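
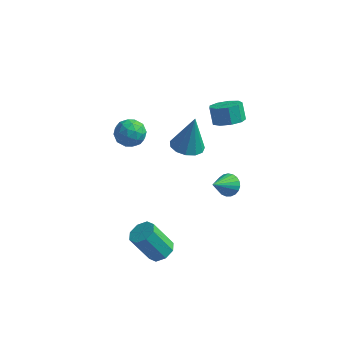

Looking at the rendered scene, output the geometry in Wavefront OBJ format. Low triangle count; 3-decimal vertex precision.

v 1.118 -3.086 -4.8
v 1.609 -2.596 -4.421
v 0.633 -2.885 -2.782
v 0.142 -3.374 -3.16
v 1.131 -2.309 -4.655
v 0.155 -2.598 -3.016
v 0.646 -2.477 -4.974
v -0.331 -2.766 -3.335
v 0.437 -3.001 -5.191
v -0.54 -3.29 -3.551
v 0.627 -3.575 -5.178
v -0.349 -3.864 -3.539
v 1.105 -3.862 -4.944
v 0.129 -4.151 -3.305
v 1.591 -3.694 -4.625
v 0.614 -3.983 -2.986
v 1.8 -3.17 -4.409
v 0.823 -3.459 -2.769
v 0.92 1.412 0.019
v 1.847 1.229 -0.079
v 1.22 1.808 2.121
v 1.787 1.753 -0.169
v 1.451 2.169 -0.199
v 0.947 2.345 -0.16
v 0.434 2.224 -0.065
v 0.076 1.846 0.058
v -0.014 1.33 0.168
v 0.192 0.84 0.23
v 0.63 0.532 0.226
v 1.159 0.503 0.156
v 1.613 0.763 0.042
v 2.58 3.366 0.907
v 3.064 4.117 0.732
v 2.704 4.564 1.659
v 2.22 3.814 1.833
v 2.495 4.168 0.486
v 2.135 4.616 1.412
v 1.965 3.845 0.437
v 1.605 4.292 1.363
v 1.724 3.297 0.607
v 1.363 3.745 1.533
v 1.883 2.782 0.918
v 1.522 3.23 1.844
v 2.368 2.54 1.224
v 2.008 2.988 2.15
v 2.953 2.685 1.381
v 2.592 3.132 2.307
v 3.363 3.148 1.317
v 3.003 3.596 2.243
v 3.407 3.714 1.06
v 3.047 4.161 1.987
v 2.884 2.57 -3.954
v 3.573 2.5 -3.726
v 2.396 1.33 -2.866
v 3.464 2.71 -3.535
v 3.255 2.895 -3.417
v 2.982 3.025 -3.392
v 2.691 3.076 -3.465
v 2.434 3.039 -3.622
v 2.255 2.921 -3.836
v 2.184 2.742 -4.071
v 2.234 2.534 -4.286
v 2.397 2.331 -4.443
v 2.643 2.17 -4.516
v 2.931 2.078 -4.492
v 3.211 2.071 -4.375
v 3.435 2.15 -4.185
v 3.563 2.302 -3.955
v -2.067 -0.961 2.453
v -1.558 -0.314 2.828
v -1.022 -1.946 2.732
v -0.513 -1.299 3.107
v -1.27 -1.572 3.517
v -1.917 -0.964 3.345
v -0.663 -1.296 2.215
v -1.31 -0.688 2.043
v -0.691 -0.521 2.681
v -1.066 -0.692 3.485
v -1.514 -1.568 2.075
v -1.889 -1.739 2.879
v -1.905 -0.551 2.616
v -0.675 -1.709 2.944
v -1.121 -1.869 3.185
v -0.822 -1.489 3.405
v -2.115 -0.933 2.92
v -1.816 -0.553 3.14
v -1.647 -1.292 3.545
v -0.764 -1.707 2.42
v -0.465 -1.327 2.64
v -1.758 -0.771 2.155
v -1.459 -0.391 2.375
v -0.933 -0.968 2.015
v -1.095 -0.293 2.75
v -0.481 -0.872 2.914
v -0.569 -0.87 2.39
v -0.949 -0.512 2.288
v -1.316 -0.393 3.223
v -0.701 -0.972 3.387
v -1.147 -1.133 3.628
v -1.527 -0.775 3.527
v -0.806 -0.515 3.136
v -1.879 -1.288 2.173
v -1.264 -1.867 2.337
v -1.053 -1.485 2.033
v -1.433 -1.127 1.932
v -2.099 -1.388 2.646
v -1.485 -1.967 2.81
v -1.631 -1.748 3.272
v -2.011 -1.39 3.17
v -1.774 -1.745 2.424
f 2 1 5
f 2 5 3
f 3 5 6
f 3 6 4
f 5 1 7
f 5 7 6
f 6 7 8
f 6 8 4
f 7 1 9
f 7 9 8
f 8 9 10
f 8 10 4
f 9 1 11
f 9 11 10
f 10 11 12
f 10 12 4
f 11 1 13
f 11 13 12
f 12 13 14
f 12 14 4
f 13 1 15
f 13 15 14
f 14 15 16
f 14 16 4
f 15 1 17
f 15 17 16
f 16 17 18
f 16 18 4
f 17 1 2
f 17 2 18
f 18 2 3
f 18 3 4
f 20 19 22
f 20 22 21
f 22 19 23
f 22 23 21
f 23 19 24
f 23 24 21
f 24 19 25
f 24 25 21
f 25 19 26
f 25 26 21
f 26 19 27
f 26 27 21
f 27 19 28
f 27 28 21
f 28 19 29
f 28 29 21
f 29 19 30
f 29 30 21
f 30 19 31
f 30 31 21
f 31 19 20
f 31 20 21
f 33 32 36
f 33 36 34
f 34 36 37
f 34 37 35
f 36 32 38
f 36 38 37
f 37 38 39
f 37 39 35
f 38 32 40
f 38 40 39
f 39 40 41
f 39 41 35
f 40 32 42
f 40 42 41
f 41 42 43
f 41 43 35
f 42 32 44
f 42 44 43
f 43 44 45
f 43 45 35
f 44 32 46
f 44 46 45
f 45 46 47
f 45 47 35
f 46 32 48
f 46 48 47
f 47 48 49
f 47 49 35
f 48 32 50
f 48 50 49
f 49 50 51
f 49 51 35
f 50 32 33
f 50 33 51
f 51 33 34
f 51 34 35
f 53 52 55
f 53 55 54
f 55 52 56
f 55 56 54
f 56 52 57
f 56 57 54
f 57 52 58
f 57 58 54
f 58 52 59
f 58 59 54
f 59 52 60
f 59 60 54
f 60 52 61
f 60 61 54
f 61 52 62
f 61 62 54
f 62 52 63
f 62 63 54
f 63 52 64
f 63 64 54
f 64 52 65
f 64 65 54
f 65 52 66
f 65 66 54
f 66 52 67
f 66 67 54
f 67 52 68
f 67 68 54
f 68 52 53
f 68 53 54
f 69 106 85
f 106 80 109
f 85 109 74
f 106 109 85
f 69 85 81
f 85 74 86
f 81 86 70
f 85 86 81
f 69 81 90
f 81 70 91
f 90 91 76
f 81 91 90
f 69 90 102
f 90 76 105
f 102 105 79
f 90 105 102
f 69 102 106
f 102 79 110
f 106 110 80
f 102 110 106
f 70 86 97
f 86 74 100
f 97 100 78
f 86 100 97
f 74 109 87
f 109 80 108
f 87 108 73
f 109 108 87
f 80 110 107
f 110 79 103
f 107 103 71
f 110 103 107
f 79 105 104
f 105 76 92
f 104 92 75
f 105 92 104
f 76 91 96
f 91 70 93
f 96 93 77
f 91 93 96
f 72 98 84
f 98 78 99
f 84 99 73
f 98 99 84
f 72 84 82
f 84 73 83
f 82 83 71
f 84 83 82
f 72 82 89
f 82 71 88
f 89 88 75
f 82 88 89
f 72 89 94
f 89 75 95
f 94 95 77
f 89 95 94
f 72 94 98
f 94 77 101
f 98 101 78
f 94 101 98
f 73 99 87
f 99 78 100
f 87 100 74
f 99 100 87
f 71 83 107
f 83 73 108
f 107 108 80
f 83 108 107
f 75 88 104
f 88 71 103
f 104 103 79
f 88 103 104
f 77 95 96
f 95 75 92
f 96 92 76
f 95 92 96
f 78 101 97
f 101 77 93
f 97 93 70
f 101 93 97



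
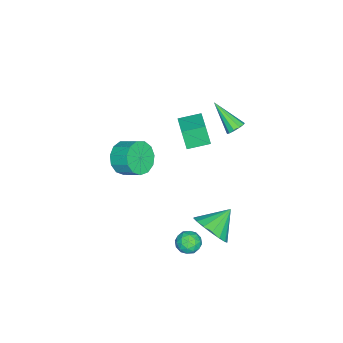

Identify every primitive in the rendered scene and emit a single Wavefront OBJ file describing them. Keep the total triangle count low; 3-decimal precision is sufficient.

v -2.242 2.314 3.29
v -1.814 2.397 3.555
v -2.698 1.026 4.43
v -2.04 2.583 3.673
v -2.343 2.665 3.645
v -2.607 2.613 3.481
v -2.732 2.447 3.244
v -2.669 2.23 3.024
v -2.443 2.045 2.906
v -2.141 1.963 2.934
v -1.876 2.014 3.098
v -1.752 2.18 3.335
v 3.132 3.115 0.993
v 3.828 3.439 1.65
v 2.088 3.705 1.807
v 3.788 3.803 1.334
v 3.598 4.009 0.941
v 3.301 4.011 0.559
v 2.966 3.807 0.277
v 2.668 3.445 0.159
v 2.477 3.007 0.232
v 2.436 2.593 0.479
v 2.555 2.299 0.844
v 2.805 2.192 1.243
v 3.131 2.296 1.585
v 3.457 2.588 1.791
v 3.708 3 1.815
v -3.288 -0.781 0.501
v -3.438 -1.122 1.631
v -3.912 0.209 0.717
v -4.062 -0.132 1.847
v -2.058 -0.088 0.873
v -2.208 -0.429 2.003
v -2.682 0.902 1.089
v -2.832 0.561 2.219
v 2.602 2.525 -0.969
v 3.238 2.341 -0.949
v 2.302 1.499 -0.891
v 2.938 1.315 -0.871
v 2.673 1.645 -0.362
v 2.858 2.279 -0.41
v 2.682 1.561 -1.43
v 2.867 2.195 -1.478
v 3.287 1.745 -1.234
v 3.282 1.797 -0.574
v 2.258 2.043 -1.266
v 2.253 2.095 -0.606
v 2.946 2.523 -0.966
v 2.594 1.317 -0.874
v 2.438 1.511 -0.575
v 2.812 1.403 -0.563
v 2.723 2.487 -0.649
v 3.097 2.378 -0.637
v 2.765 1.969 -0.292
v 2.443 1.462 -1.203
v 2.817 1.353 -1.191
v 2.728 2.437 -1.277
v 3.102 2.329 -1.265
v 2.775 1.871 -1.548
v 3.349 2.065 -1.122
v 3.173 1.461 -1.076
v 3.022 1.606 -1.404
v 3.131 1.979 -1.433
v 3.346 2.095 -0.734
v 3.17 1.492 -0.688
v 3.014 1.686 -0.388
v 3.123 2.059 -0.417
v 3.375 1.745 -0.901
v 2.37 2.348 -1.152
v 2.194 1.745 -1.106
v 2.417 1.781 -1.423
v 2.526 2.154 -1.452
v 2.367 2.379 -0.764
v 2.191 1.775 -0.718
v 2.409 1.861 -0.407
v 2.518 2.234 -0.436
v 2.165 2.095 -0.939
v -1.673 -3.235 -0.714
v -1.077 -3.704 -0.108
v -0.891 -2.733 0.459
v -1.487 -2.265 -0.146
v -0.767 -3.523 -0.52
v -0.581 -2.552 0.047
v -0.745 -3.25 -0.994
v -0.558 -2.279 -0.426
v -1.017 -2.973 -1.378
v -0.83 -2.002 -0.811
v -1.498 -2.779 -1.552
v -1.311 -1.808 -0.984
v -2.034 -2.73 -1.459
v -1.848 -1.76 -0.892
v -2.456 -2.842 -1.13
v -2.27 -1.871 -0.563
v -2.629 -3.078 -0.669
v -2.443 -2.107 -0.101
v -2.499 -3.365 -0.222
v -2.313 -2.394 0.346
v -2.107 -3.61 0.069
v -1.92 -2.639 0.637
v -1.577 -3.736 0.111
v -1.39 -2.765 0.679
f 2 1 4
f 2 4 3
f 4 1 5
f 4 5 3
f 5 1 6
f 5 6 3
f 6 1 7
f 6 7 3
f 7 1 8
f 7 8 3
f 8 1 9
f 8 9 3
f 9 1 10
f 9 10 3
f 10 1 11
f 10 11 3
f 11 1 12
f 11 12 3
f 12 1 2
f 12 2 3
f 14 13 16
f 14 16 15
f 16 13 17
f 16 17 15
f 17 13 18
f 17 18 15
f 18 13 19
f 18 19 15
f 19 13 20
f 19 20 15
f 20 13 21
f 20 21 15
f 21 13 22
f 21 22 15
f 22 13 23
f 22 23 15
f 23 13 24
f 23 24 15
f 24 13 25
f 24 25 15
f 25 13 26
f 25 26 15
f 26 13 27
f 26 27 15
f 27 13 14
f 27 14 15
f 29 31 28
f 32 29 28
f 28 31 30
f 30 32 28
f 29 35 31
f 33 29 32
f 33 35 29
f 31 35 30
f 34 32 30
f 30 35 34
f 34 33 32
f 35 33 34
f 36 73 52
f 73 47 76
f 52 76 41
f 73 76 52
f 36 52 48
f 52 41 53
f 48 53 37
f 52 53 48
f 36 48 57
f 48 37 58
f 57 58 43
f 48 58 57
f 36 57 69
f 57 43 72
f 69 72 46
f 57 72 69
f 36 69 73
f 69 46 77
f 73 77 47
f 69 77 73
f 37 53 64
f 53 41 67
f 64 67 45
f 53 67 64
f 41 76 54
f 76 47 75
f 54 75 40
f 76 75 54
f 47 77 74
f 77 46 70
f 74 70 38
f 77 70 74
f 46 72 71
f 72 43 59
f 71 59 42
f 72 59 71
f 43 58 63
f 58 37 60
f 63 60 44
f 58 60 63
f 39 65 51
f 65 45 66
f 51 66 40
f 65 66 51
f 39 51 49
f 51 40 50
f 49 50 38
f 51 50 49
f 39 49 56
f 49 38 55
f 56 55 42
f 49 55 56
f 39 56 61
f 56 42 62
f 61 62 44
f 56 62 61
f 39 61 65
f 61 44 68
f 65 68 45
f 61 68 65
f 40 66 54
f 66 45 67
f 54 67 41
f 66 67 54
f 38 50 74
f 50 40 75
f 74 75 47
f 50 75 74
f 42 55 71
f 55 38 70
f 71 70 46
f 55 70 71
f 44 62 63
f 62 42 59
f 63 59 43
f 62 59 63
f 45 68 64
f 68 44 60
f 64 60 37
f 68 60 64
f 79 78 82
f 79 82 80
f 80 82 83
f 80 83 81
f 82 78 84
f 82 84 83
f 83 84 85
f 83 85 81
f 84 78 86
f 84 86 85
f 85 86 87
f 85 87 81
f 86 78 88
f 86 88 87
f 87 88 89
f 87 89 81
f 88 78 90
f 88 90 89
f 89 90 91
f 89 91 81
f 90 78 92
f 90 92 91
f 91 92 93
f 91 93 81
f 92 78 94
f 92 94 93
f 93 94 95
f 93 95 81
f 94 78 96
f 94 96 95
f 95 96 97
f 95 97 81
f 96 78 98
f 96 98 97
f 97 98 99
f 97 99 81
f 98 78 100
f 98 100 99
f 99 100 101
f 99 101 81
f 100 78 79
f 100 79 101
f 101 79 80
f 101 80 81



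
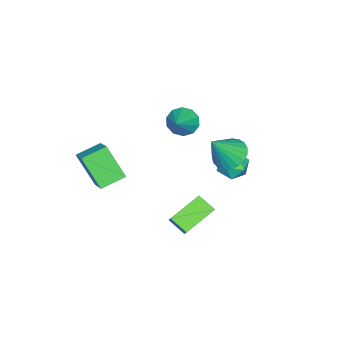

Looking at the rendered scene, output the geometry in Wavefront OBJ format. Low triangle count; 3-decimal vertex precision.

v -1.236 3.614 0.547
v -0.367 3.228 0.657
v -1.793 2.672 1.643
v -0.924 2.286 1.753
v -1.085 3.188 2.028
v -0.741 3.77 1.351
v -1.419 2.13 0.949
v -1.075 2.712 0.272
v -0.48 2.311 0.905
v -0.274 2.965 1.572
v -1.886 2.935 0.728
v -1.68 3.589 1.395
v 0.049 3.306 3.068
v 0.857 3.803 2.666
v 1.171 2.794 4.692
v 0.668 4.112 2.895
v 0.371 4.281 3.153
v 0.019 4.282 3.397
v -0.328 4.114 3.583
v -0.61 3.807 3.681
v -0.778 3.413 3.672
v -0.803 3 3.559
v -0.68 2.641 3.361
v -0.431 2.397 3.112
v -0.1 2.31 2.856
v 0.258 2.395 2.636
v 0.579 2.638 2.491
v 0.809 2.996 2.445
v 0.908 3.409 2.507
v 0.593 0.997 -4.134
v 0.463 -0.02 -3.49
v -1.142 1.771 -3.262
v -1.271 0.755 -2.618
v 1.211 1.445 -3.302
v 1.082 0.429 -2.658
v -0.523 2.22 -2.43
v -0.653 1.203 -1.786
v 2.775 -3.114 0.032
v 2.504 -4.396 1.761
v 1.629 -2.285 0.467
v 1.357 -3.568 2.196
v 3.823 -2.132 0.924
v 3.551 -3.415 2.653
v 2.676 -1.304 1.359
v 2.405 -2.586 3.088
v -4.148 -1.615 0.729
v -3.705 -2.369 0.358
v -2.632 -1.225 1.751
v -3.593 -1.905 0.015
v -3.693 -1.331 -0.055
v -3.967 -0.865 0.174
v -4.31 -0.686 0.615
v -4.592 -0.861 1.1
v -4.704 -1.324 1.442
v -4.604 -1.898 1.513
v -4.33 -2.364 1.284
v -3.986 -2.544 0.842
f 1 12 6
f 1 6 2
f 1 2 8
f 1 8 11
f 1 11 12
f 2 6 10
f 6 12 5
f 12 11 3
f 11 8 7
f 8 2 9
f 4 10 5
f 4 5 3
f 4 3 7
f 4 7 9
f 4 9 10
f 5 10 6
f 3 5 12
f 7 3 11
f 9 7 8
f 10 9 2
f 14 13 16
f 14 16 15
f 16 13 17
f 16 17 15
f 17 13 18
f 17 18 15
f 18 13 19
f 18 19 15
f 19 13 20
f 19 20 15
f 20 13 21
f 20 21 15
f 21 13 22
f 21 22 15
f 22 13 23
f 22 23 15
f 23 13 24
f 23 24 15
f 24 13 25
f 24 25 15
f 25 13 26
f 25 26 15
f 26 13 27
f 26 27 15
f 27 13 28
f 27 28 15
f 28 13 29
f 28 29 15
f 29 13 14
f 29 14 15
f 31 33 30
f 34 31 30
f 30 33 32
f 32 34 30
f 31 37 33
f 35 31 34
f 35 37 31
f 33 37 32
f 36 34 32
f 32 37 36
f 36 35 34
f 37 35 36
f 39 41 38
f 42 39 38
f 38 41 40
f 40 42 38
f 39 45 41
f 43 39 42
f 43 45 39
f 41 45 40
f 44 42 40
f 40 45 44
f 44 43 42
f 45 43 44
f 47 46 49
f 47 49 48
f 49 46 50
f 49 50 48
f 50 46 51
f 50 51 48
f 51 46 52
f 51 52 48
f 52 46 53
f 52 53 48
f 53 46 54
f 53 54 48
f 54 46 55
f 54 55 48
f 55 46 56
f 55 56 48
f 56 46 57
f 56 57 48
f 57 46 47
f 57 47 48



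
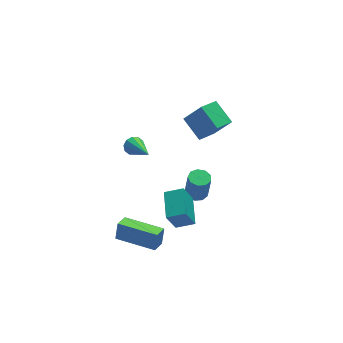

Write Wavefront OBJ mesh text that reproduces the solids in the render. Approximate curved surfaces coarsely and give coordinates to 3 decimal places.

v -2.364 -2.581 -1.698
v -2.914 -2.687 -0.47
v -1.836 -1.136 -1.337
v -2.386 -1.242 -0.109
v -1.514 -2.978 -1.351
v -2.064 -3.084 -0.123
v -0.986 -1.533 -0.99
v -1.536 -1.639 0.238
v 0.256 0.753 -3.474
v 0.691 0.346 -3.548
v 0.799 0.2 -2.12
v 0.364 0.607 -2.046
v 0.854 0.722 -3.522
v 0.961 0.576 -2.094
v 0.737 1.113 -3.474
v 0.844 0.967 -2.045
v 0.395 1.335 -3.425
v 0.502 1.189 -1.997
v -0.012 1.285 -3.4
v 0.096 1.139 -1.971
v -0.293 0.986 -3.409
v -0.185 0.84 -1.981
v -0.317 0.578 -3.449
v -0.21 0.432 -2.02
v -0.073 0.252 -3.501
v 0.034 0.106 -2.072
v 0.325 0.161 -3.54
v 0.433 0.015 -2.111
v -3.54 -2.762 -2.866
v -3.307 -2.523 -1.955
v -4.936 -1.18 -2.924
v -4.703 -0.942 -2.013
v -2.957 -2.258 -3.147
v -2.724 -2.02 -2.236
v -4.353 -0.677 -3.205
v -4.12 -0.438 -2.294
v 1.473 3.084 -1.754
v 1.15 4.345 -1.009
v 2.588 3.681 -2.28
v 2.265 4.942 -1.535
v 2.255 2.618 -0.625
v 1.932 3.879 0.12
v 3.37 3.215 -1.151
v 3.047 4.476 -0.406
v -2.591 1.977 0.62
v -2.295 1.751 0.229
v -2.569 0.163 1.68
v -2.086 1.884 0.452
v -2.069 2.052 0.74
v -2.252 2.192 0.982
v -2.564 2.249 1.086
v -2.886 2.202 1.012
v -3.095 2.069 0.789
v -3.112 1.901 0.501
v -2.929 1.761 0.259
v -2.617 1.704 0.155
f 2 4 1
f 5 2 1
f 1 4 3
f 3 5 1
f 2 8 4
f 6 2 5
f 6 8 2
f 4 8 3
f 7 5 3
f 3 8 7
f 7 6 5
f 8 6 7
f 10 9 13
f 10 13 11
f 11 13 14
f 11 14 12
f 13 9 15
f 13 15 14
f 14 15 16
f 14 16 12
f 15 9 17
f 15 17 16
f 16 17 18
f 16 18 12
f 17 9 19
f 17 19 18
f 18 19 20
f 18 20 12
f 19 9 21
f 19 21 20
f 20 21 22
f 20 22 12
f 21 9 23
f 21 23 22
f 22 23 24
f 22 24 12
f 23 9 25
f 23 25 24
f 24 25 26
f 24 26 12
f 25 9 27
f 25 27 26
f 26 27 28
f 26 28 12
f 27 9 10
f 27 10 28
f 28 10 11
f 28 11 12
f 30 32 29
f 33 30 29
f 29 32 31
f 31 33 29
f 30 36 32
f 34 30 33
f 34 36 30
f 32 36 31
f 35 33 31
f 31 36 35
f 35 34 33
f 36 34 35
f 38 40 37
f 41 38 37
f 37 40 39
f 39 41 37
f 38 44 40
f 42 38 41
f 42 44 38
f 40 44 39
f 43 41 39
f 39 44 43
f 43 42 41
f 44 42 43
f 46 45 48
f 46 48 47
f 48 45 49
f 48 49 47
f 49 45 50
f 49 50 47
f 50 45 51
f 50 51 47
f 51 45 52
f 51 52 47
f 52 45 53
f 52 53 47
f 53 45 54
f 53 54 47
f 54 45 55
f 54 55 47
f 55 45 56
f 55 56 47
f 56 45 46
f 56 46 47



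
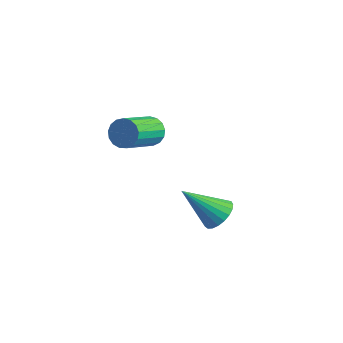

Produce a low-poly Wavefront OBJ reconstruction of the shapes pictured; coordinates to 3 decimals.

v 2.862 -3.361 -3.19
v 3.439 -3.14 -2.621
v 1.838 -4.499 -1.71
v 3.203 -2.885 -2.588
v 2.908 -2.712 -2.659
v 2.605 -2.651 -2.822
v 2.347 -2.713 -3.048
v 2.177 -2.887 -3.299
v 2.126 -3.143 -3.531
v 2.202 -3.436 -3.705
v 2.392 -3.717 -3.789
v 2.664 -3.936 -3.77
v 2.969 -4.055 -3.65
v 3.257 -4.055 -3.451
v 3.475 -3.934 -3.207
v 3.588 -3.714 -2.96
v 3.575 -3.434 -2.753
v -2.676 -2.364 -1.529
v -1.978 -2.393 -1.876
v -1.586 -4.185 -0.938
v -2.284 -4.156 -0.591
v -1.912 -2.211 -1.556
v -1.519 -4.003 -0.619
v -2.021 -2.065 -1.23
v -1.628 -3.857 -0.293
v -2.279 -1.987 -0.973
v -1.887 -3.779 -0.036
v -2.629 -1.995 -0.843
v -2.237 -3.787 0.094
v -2.99 -2.088 -0.87
v -2.597 -3.88 0.067
v -3.279 -2.244 -1.048
v -2.886 -4.036 -0.111
v -3.429 -2.428 -1.336
v -3.037 -4.22 -0.399
v -3.407 -2.597 -1.668
v -3.015 -4.389 -0.731
v -3.218 -2.713 -1.968
v -2.826 -4.505 -1.031
v -2.905 -2.748 -2.168
v -2.512 -4.54 -1.231
v -2.539 -2.696 -2.221
v -2.146 -4.488 -1.284
v -2.204 -2.568 -2.115
v -1.812 -4.36 -1.178
f 2 1 4
f 2 4 3
f 4 1 5
f 4 5 3
f 5 1 6
f 5 6 3
f 6 1 7
f 6 7 3
f 7 1 8
f 7 8 3
f 8 1 9
f 8 9 3
f 9 1 10
f 9 10 3
f 10 1 11
f 10 11 3
f 11 1 12
f 11 12 3
f 12 1 13
f 12 13 3
f 13 1 14
f 13 14 3
f 14 1 15
f 14 15 3
f 15 1 16
f 15 16 3
f 16 1 17
f 16 17 3
f 17 1 2
f 17 2 3
f 19 18 22
f 19 22 20
f 20 22 23
f 20 23 21
f 22 18 24
f 22 24 23
f 23 24 25
f 23 25 21
f 24 18 26
f 24 26 25
f 25 26 27
f 25 27 21
f 26 18 28
f 26 28 27
f 27 28 29
f 27 29 21
f 28 18 30
f 28 30 29
f 29 30 31
f 29 31 21
f 30 18 32
f 30 32 31
f 31 32 33
f 31 33 21
f 32 18 34
f 32 34 33
f 33 34 35
f 33 35 21
f 34 18 36
f 34 36 35
f 35 36 37
f 35 37 21
f 36 18 38
f 36 38 37
f 37 38 39
f 37 39 21
f 38 18 40
f 38 40 39
f 39 40 41
f 39 41 21
f 40 18 42
f 40 42 41
f 41 42 43
f 41 43 21
f 42 18 44
f 42 44 43
f 43 44 45
f 43 45 21
f 44 18 19
f 44 19 45
f 45 19 20
f 45 20 21



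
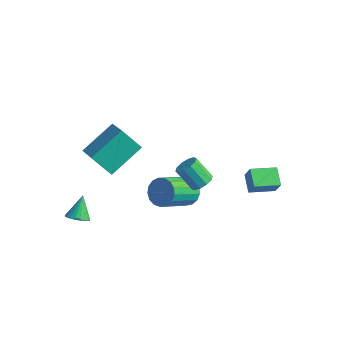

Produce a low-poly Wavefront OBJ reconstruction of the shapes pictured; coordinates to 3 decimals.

v -1.482 -4.298 2.855
v -1.023 -2.539 3.802
v -2.551 -3.646 2.163
v -2.091 -1.888 3.111
v -0.569 -3.952 1.769
v -0.109 -2.194 2.717
v -1.637 -3.301 1.078
v -1.178 -1.542 2.025
v 0.821 0.143 -2.469
v 1.144 -0.347 -3.043
v 0.821 -2.012 -1.805
v 0.499 -1.523 -1.231
v 1.452 -0.243 -2.823
v 1.13 -1.908 -1.585
v 1.616 -0.051 -2.523
v 1.294 -1.717 -1.285
v 1.598 0.185 -2.21
v 1.276 -1.48 -0.972
v 1.402 0.411 -1.956
v 1.079 -1.254 -0.718
v 1.073 0.576 -1.82
v 0.75 -1.089 -0.582
v 0.686 0.642 -1.833
v 0.364 -1.023 -0.595
v 0.33 0.593 -1.991
v 0.008 -1.072 -0.753
v 0.087 0.441 -2.259
v -0.236 -1.224 -1.021
v 0.012 0.221 -2.575
v -0.311 -1.444 -1.337
v 0.122 -0.018 -2.867
v -0.2 -1.683 -1.628
v 0.393 -0.219 -3.067
v 0.07 -1.884 -1.829
v 0.761 -0.338 -3.131
v 0.439 -2.003 -1.893
v 3.361 1.843 -2.45
v 3.754 1.714 -1.561
v 2.656 2.533 -2.038
v 3.049 2.404 -1.149
v 4.251 2.896 -2.691
v 4.644 2.767 -1.802
v 3.546 3.586 -2.279
v 3.939 3.457 -1.39
v -2.735 -4.04 -3.289
v -2.314 -4.351 -2.921
v -3.005 -3.22 -2.291
v -2.169 -4.176 -3.024
v -2.109 -3.981 -3.169
v -2.145 -3.795 -3.331
v -2.271 -3.646 -3.487
v -2.467 -3.557 -3.613
v -2.705 -3.542 -3.69
v -2.946 -3.602 -3.706
v -3.156 -3.729 -3.658
v -3.302 -3.904 -3.554
v -3.361 -4.099 -3.41
v -3.325 -4.285 -3.248
v -3.199 -4.434 -3.091
v -3.003 -4.523 -2.965
v -2.766 -4.538 -2.889
v -2.524 -4.478 -2.873
v 2.822 -1.371 0.996
v 3.098 -0.912 1.288
v 2.214 -1.011 2.277
v 1.938 -1.469 1.984
v 2.832 -0.765 1.065
v 1.948 -0.863 2.054
v 2.562 -0.849 0.815
v 1.678 -0.947 1.804
v 2.392 -1.132 0.635
v 1.508 -1.231 1.624
v 2.385 -1.507 0.592
v 1.502 -1.605 1.581
v 2.546 -1.829 0.703
v 1.662 -1.928 1.692
v 2.812 -1.977 0.926
v 1.928 -2.075 1.915
v 3.082 -1.893 1.176
v 2.198 -1.991 2.165
v 3.252 -1.609 1.356
v 2.368 -1.708 2.345
v 3.258 -1.235 1.399
v 2.375 -1.333 2.388
f 2 4 1
f 5 2 1
f 1 4 3
f 3 5 1
f 2 8 4
f 6 2 5
f 6 8 2
f 4 8 3
f 7 5 3
f 3 8 7
f 7 6 5
f 8 6 7
f 10 9 13
f 10 13 11
f 11 13 14
f 11 14 12
f 13 9 15
f 13 15 14
f 14 15 16
f 14 16 12
f 15 9 17
f 15 17 16
f 16 17 18
f 16 18 12
f 17 9 19
f 17 19 18
f 18 19 20
f 18 20 12
f 19 9 21
f 19 21 20
f 20 21 22
f 20 22 12
f 21 9 23
f 21 23 22
f 22 23 24
f 22 24 12
f 23 9 25
f 23 25 24
f 24 25 26
f 24 26 12
f 25 9 27
f 25 27 26
f 26 27 28
f 26 28 12
f 27 9 29
f 27 29 28
f 28 29 30
f 28 30 12
f 29 9 31
f 29 31 30
f 30 31 32
f 30 32 12
f 31 9 33
f 31 33 32
f 32 33 34
f 32 34 12
f 33 9 35
f 33 35 34
f 34 35 36
f 34 36 12
f 35 9 10
f 35 10 36
f 36 10 11
f 36 11 12
f 38 40 37
f 41 38 37
f 37 40 39
f 39 41 37
f 38 44 40
f 42 38 41
f 42 44 38
f 40 44 39
f 43 41 39
f 39 44 43
f 43 42 41
f 44 42 43
f 46 45 48
f 46 48 47
f 48 45 49
f 48 49 47
f 49 45 50
f 49 50 47
f 50 45 51
f 50 51 47
f 51 45 52
f 51 52 47
f 52 45 53
f 52 53 47
f 53 45 54
f 53 54 47
f 54 45 55
f 54 55 47
f 55 45 56
f 55 56 47
f 56 45 57
f 56 57 47
f 57 45 58
f 57 58 47
f 58 45 59
f 58 59 47
f 59 45 60
f 59 60 47
f 60 45 61
f 60 61 47
f 61 45 62
f 61 62 47
f 62 45 46
f 62 46 47
f 64 63 67
f 64 67 65
f 65 67 68
f 65 68 66
f 67 63 69
f 67 69 68
f 68 69 70
f 68 70 66
f 69 63 71
f 69 71 70
f 70 71 72
f 70 72 66
f 71 63 73
f 71 73 72
f 72 73 74
f 72 74 66
f 73 63 75
f 73 75 74
f 74 75 76
f 74 76 66
f 75 63 77
f 75 77 76
f 76 77 78
f 76 78 66
f 77 63 79
f 77 79 78
f 78 79 80
f 78 80 66
f 79 63 81
f 79 81 80
f 80 81 82
f 80 82 66
f 81 63 83
f 81 83 82
f 82 83 84
f 82 84 66
f 83 63 64
f 83 64 84
f 84 64 65
f 84 65 66



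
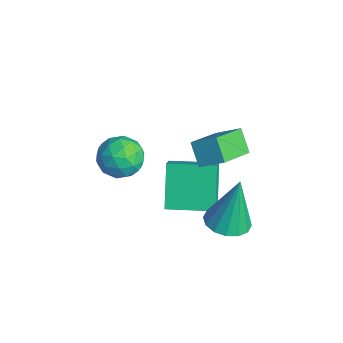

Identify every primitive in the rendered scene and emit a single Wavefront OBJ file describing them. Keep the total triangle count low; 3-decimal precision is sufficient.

v 1.877 1.688 3.716
v 2.425 2.348 4.267
v 1.134 2.9 3.003
v 1.682 3.56 3.555
v 2.558 1.7 3.025
v 3.106 2.36 3.577
v 1.815 2.912 2.313
v 2.363 3.572 2.864
v 3.119 2.504 0.16
v 3.938 2.552 0.173
v 3.061 2.956 2.2
v 3.807 2.945 0.082
v 3.491 3.22 0.012
v 3.076 3.304 -0.018
v 2.672 3.173 -0.001
v 2.389 2.863 0.06
v 2.301 2.457 0.147
v 2.432 2.064 0.238
v 2.748 1.788 0.308
v 3.163 1.705 0.338
v 3.566 1.836 0.321
v 3.85 2.146 0.261
v -1.465 0.237 0.166
v -0.901 0.924 0.259
v -0.759 -0.484 1.201
v -0.195 0.203 1.294
v -1.047 0.288 1.549
v -1.484 0.733 0.909
v -0.176 -0.293 0.551
v -0.613 0.152 -0.089
v -0.104 0.596 0.497
v -0.643 0.955 1.113
v -1.017 -0.515 0.347
v -1.556 -0.156 0.963
v -1.245 0.643 0.121
v -0.415 -0.203 1.339
v -0.916 -0.154 1.489
v -0.584 0.25 1.543
v -1.588 0.531 0.503
v -1.256 0.935 0.558
v -1.342 0.561 1.317
v -0.404 -0.495 0.902
v -0.072 -0.091 0.957
v -1.076 0.19 -0.083
v -0.744 0.594 -0.029
v -0.318 -0.121 0.143
v -0.445 0.855 0.316
v -0.03 0.431 0.925
v -0.019 0.14 0.488
v -0.276 0.401 0.111
v -0.762 1.066 0.678
v -0.346 0.642 1.287
v -0.847 0.692 1.437
v -1.104 0.954 1.061
v -0.293 0.873 0.818
v -1.314 -0.202 0.173
v -0.898 -0.626 0.782
v -0.556 -0.514 0.399
v -0.813 -0.252 0.023
v -1.63 0.009 0.535
v -1.215 -0.415 1.144
v -1.384 0.039 1.349
v -1.641 0.3 0.972
v -1.367 -0.433 0.642
v 0.8 1.289 -0.931
v -0.269 1.783 0.43
v 1.596 2.813 -0.858
v 0.527 3.306 0.503
v 1.353 0.974 -0.383
v 0.284 1.467 0.978
v 2.149 2.497 -0.31
v 1.08 2.991 1.051
f 2 4 1
f 5 2 1
f 1 4 3
f 3 5 1
f 2 8 4
f 6 2 5
f 6 8 2
f 4 8 3
f 7 5 3
f 3 8 7
f 7 6 5
f 8 6 7
f 10 9 12
f 10 12 11
f 12 9 13
f 12 13 11
f 13 9 14
f 13 14 11
f 14 9 15
f 14 15 11
f 15 9 16
f 15 16 11
f 16 9 17
f 16 17 11
f 17 9 18
f 17 18 11
f 18 9 19
f 18 19 11
f 19 9 20
f 19 20 11
f 20 9 21
f 20 21 11
f 21 9 22
f 21 22 11
f 22 9 10
f 22 10 11
f 23 60 39
f 60 34 63
f 39 63 28
f 60 63 39
f 23 39 35
f 39 28 40
f 35 40 24
f 39 40 35
f 23 35 44
f 35 24 45
f 44 45 30
f 35 45 44
f 23 44 56
f 44 30 59
f 56 59 33
f 44 59 56
f 23 56 60
f 56 33 64
f 60 64 34
f 56 64 60
f 24 40 51
f 40 28 54
f 51 54 32
f 40 54 51
f 28 63 41
f 63 34 62
f 41 62 27
f 63 62 41
f 34 64 61
f 64 33 57
f 61 57 25
f 64 57 61
f 33 59 58
f 59 30 46
f 58 46 29
f 59 46 58
f 30 45 50
f 45 24 47
f 50 47 31
f 45 47 50
f 26 52 38
f 52 32 53
f 38 53 27
f 52 53 38
f 26 38 36
f 38 27 37
f 36 37 25
f 38 37 36
f 26 36 43
f 36 25 42
f 43 42 29
f 36 42 43
f 26 43 48
f 43 29 49
f 48 49 31
f 43 49 48
f 26 48 52
f 48 31 55
f 52 55 32
f 48 55 52
f 27 53 41
f 53 32 54
f 41 54 28
f 53 54 41
f 25 37 61
f 37 27 62
f 61 62 34
f 37 62 61
f 29 42 58
f 42 25 57
f 58 57 33
f 42 57 58
f 31 49 50
f 49 29 46
f 50 46 30
f 49 46 50
f 32 55 51
f 55 31 47
f 51 47 24
f 55 47 51
f 66 68 65
f 69 66 65
f 65 68 67
f 67 69 65
f 66 72 68
f 70 66 69
f 70 72 66
f 68 72 67
f 71 69 67
f 67 72 71
f 71 70 69
f 72 70 71



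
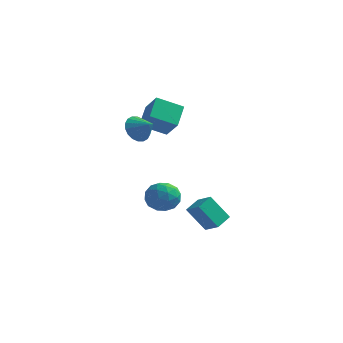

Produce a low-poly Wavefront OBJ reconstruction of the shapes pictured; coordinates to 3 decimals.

v -2.664 2.348 -3.813
v -1.985 1.702 -3.152
v -3.975 1.038 -3.748
v -3.296 0.392 -3.087
v -3.744 1.362 -2.673
v -2.934 2.172 -2.713
v -3.026 0.568 -4.187
v -2.216 1.378 -4.227
v -2.209 0.602 -3.384
v -2.653 1.093 -2.448
v -3.307 1.647 -4.452
v -3.751 2.138 -3.516
v -2.209 2.14 -3.488
v -3.751 0.6 -3.412
v -4.014 1.17 -3.168
v -3.615 0.791 -2.78
v -2.767 2.416 -3.23
v -2.368 2.036 -2.842
v -3.402 1.837 -2.56
v -3.592 0.704 -4.058
v -3.193 0.324 -3.67
v -2.345 1.949 -4.12
v -1.946 1.57 -3.732
v -2.558 0.903 -4.34
v -1.942 1.114 -3.236
v -2.713 0.344 -3.198
v -2.554 0.447 -3.844
v -2.078 0.923 -3.868
v -2.203 1.402 -2.686
v -2.974 0.632 -2.648
v -3.237 1.202 -2.404
v -2.761 1.678 -2.428
v -2.335 0.756 -2.822
v -2.986 2.108 -4.252
v -3.757 1.338 -4.214
v -3.199 1.062 -4.472
v -2.723 1.538 -4.496
v -3.247 2.396 -3.702
v -4.018 1.626 -3.664
v -3.882 1.817 -3.032
v -3.406 2.293 -3.056
v -3.625 1.984 -4.078
v -2.762 -2.159 3.013
v -2.281 -1.882 2.242
v -1.658 -2.421 3.607
v -2.316 -1.524 2.465
v -2.44 -1.292 2.796
v -2.627 -1.232 3.171
v -2.84 -1.356 3.514
v -3.039 -1.638 3.758
v -3.182 -2.024 3.854
v -3.242 -2.437 3.784
v -3.207 -2.794 3.562
v -3.084 -3.026 3.23
v -2.897 -3.086 2.856
v -2.683 -2.963 2.513
v -2.485 -2.68 2.269
v -2.341 -2.294 2.172
v -3.991 0.398 2.353
v -4.228 1.708 3.395
v -2.654 1.249 1.588
v -2.891 2.558 2.63
v -2.969 -0.258 3.41
v -3.206 1.051 4.452
v -1.632 0.592 2.645
v -1.869 1.902 3.687
v -0.627 -0.389 -3.465
v 0.352 -0.792 -2.923
v -0.411 0.711 -3.036
v 0.568 0.308 -2.494
v 0.392 0.012 -5.006
v 1.371 -0.391 -4.464
v 0.608 1.112 -4.577
v 1.587 0.709 -4.035
f 1 38 17
f 38 12 41
f 17 41 6
f 38 41 17
f 1 17 13
f 17 6 18
f 13 18 2
f 17 18 13
f 1 13 22
f 13 2 23
f 22 23 8
f 13 23 22
f 1 22 34
f 22 8 37
f 34 37 11
f 22 37 34
f 1 34 38
f 34 11 42
f 38 42 12
f 34 42 38
f 2 18 29
f 18 6 32
f 29 32 10
f 18 32 29
f 6 41 19
f 41 12 40
f 19 40 5
f 41 40 19
f 12 42 39
f 42 11 35
f 39 35 3
f 42 35 39
f 11 37 36
f 37 8 24
f 36 24 7
f 37 24 36
f 8 23 28
f 23 2 25
f 28 25 9
f 23 25 28
f 4 30 16
f 30 10 31
f 16 31 5
f 30 31 16
f 4 16 14
f 16 5 15
f 14 15 3
f 16 15 14
f 4 14 21
f 14 3 20
f 21 20 7
f 14 20 21
f 4 21 26
f 21 7 27
f 26 27 9
f 21 27 26
f 4 26 30
f 26 9 33
f 30 33 10
f 26 33 30
f 5 31 19
f 31 10 32
f 19 32 6
f 31 32 19
f 3 15 39
f 15 5 40
f 39 40 12
f 15 40 39
f 7 20 36
f 20 3 35
f 36 35 11
f 20 35 36
f 9 27 28
f 27 7 24
f 28 24 8
f 27 24 28
f 10 33 29
f 33 9 25
f 29 25 2
f 33 25 29
f 44 43 46
f 44 46 45
f 46 43 47
f 46 47 45
f 47 43 48
f 47 48 45
f 48 43 49
f 48 49 45
f 49 43 50
f 49 50 45
f 50 43 51
f 50 51 45
f 51 43 52
f 51 52 45
f 52 43 53
f 52 53 45
f 53 43 54
f 53 54 45
f 54 43 55
f 54 55 45
f 55 43 56
f 55 56 45
f 56 43 57
f 56 57 45
f 57 43 58
f 57 58 45
f 58 43 44
f 58 44 45
f 60 62 59
f 63 60 59
f 59 62 61
f 61 63 59
f 60 66 62
f 64 60 63
f 64 66 60
f 62 66 61
f 65 63 61
f 61 66 65
f 65 64 63
f 66 64 65
f 68 70 67
f 71 68 67
f 67 70 69
f 69 71 67
f 68 74 70
f 72 68 71
f 72 74 68
f 70 74 69
f 73 71 69
f 69 74 73
f 73 72 71
f 74 72 73



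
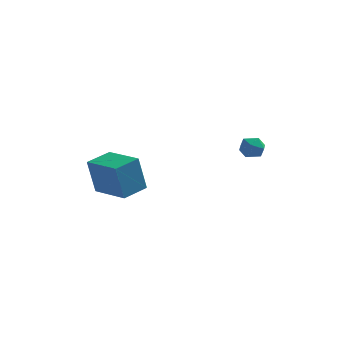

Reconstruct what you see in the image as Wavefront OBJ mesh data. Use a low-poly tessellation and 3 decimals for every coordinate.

v -4.51 -0.068 0.86
v -4.888 -0.166 2.842
v -3.631 1.102 1.086
v -4.009 1.003 3.068
v -2.851 -1.363 1.112
v -3.229 -1.462 3.094
v -1.972 -0.194 1.338
v -2.35 -0.292 3.32
v 2.657 4.259 2.241
v 3.094 3.656 2.104
v 2.206 3.704 3.236
v 2.643 3.101 3.099
v 2.957 3.755 3.317
v 3.236 4.097 2.702
v 2.064 3.263 2.638
v 2.343 3.605 2.023
v 2.727 3.04 2.349
v 3.279 3.344 2.768
v 2.021 4.016 2.572
v 2.573 4.32 2.991
f 2 4 1
f 5 2 1
f 1 4 3
f 3 5 1
f 2 8 4
f 6 2 5
f 6 8 2
f 4 8 3
f 7 5 3
f 3 8 7
f 7 6 5
f 8 6 7
f 9 20 14
f 9 14 10
f 9 10 16
f 9 16 19
f 9 19 20
f 10 14 18
f 14 20 13
f 20 19 11
f 19 16 15
f 16 10 17
f 12 18 13
f 12 13 11
f 12 11 15
f 12 15 17
f 12 17 18
f 13 18 14
f 11 13 20
f 15 11 19
f 17 15 16
f 18 17 10



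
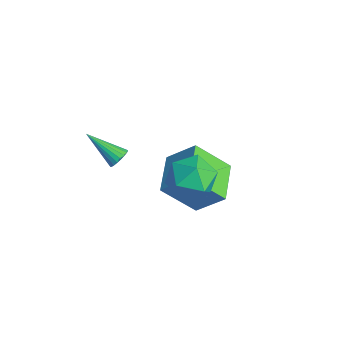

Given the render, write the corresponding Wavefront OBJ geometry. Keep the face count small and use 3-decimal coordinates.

v -1.143 1.944 -1.747
v -1.713 0.565 -0.255
v -0.326 2.912 -0.539
v -0.896 1.534 0.953
v 0.516 0.926 -2.053
v -0.054 -0.452 -0.561
v 1.333 1.895 -0.845
v 0.763 0.516 0.647
v -2.437 -1.297 -0.239
v -2.037 -1.363 0.132
v -3.603 -2.303 0.839
v -2.137 -1.17 0.204
v -2.289 -0.999 0.199
v -2.466 -0.88 0.119
v -2.639 -0.832 -0.024
v -2.776 -0.865 -0.203
v -2.855 -0.973 -0.389
v -2.862 -1.136 -0.549
v -2.795 -1.327 -0.655
v -2.666 -1.513 -0.689
v -2.498 -1.662 -0.646
v -2.319 -1.747 -0.532
v -2.16 -1.754 -0.367
v -2.05 -1.683 -0.18
v -2.006 -1.544 -0.004
v 2.633 0.88 2.707
v 3.324 -0.015 2.465
v 1.136 -0.165 2.295
v 1.827 -1.06 2.053
v 1.717 -0.692 3.144
v 2.642 -0.046 3.399
v 1.818 -0.134 1.361
v 2.743 0.512 1.616
v 2.821 -0.642 1.634
v 2.758 -0.987 2.736
v 1.702 0.807 2.024
v 1.639 0.462 3.126
f 2 4 1
f 5 2 1
f 1 4 3
f 3 5 1
f 2 8 4
f 6 2 5
f 6 8 2
f 4 8 3
f 7 5 3
f 3 8 7
f 7 6 5
f 8 6 7
f 10 9 12
f 10 12 11
f 12 9 13
f 12 13 11
f 13 9 14
f 13 14 11
f 14 9 15
f 14 15 11
f 15 9 16
f 15 16 11
f 16 9 17
f 16 17 11
f 17 9 18
f 17 18 11
f 18 9 19
f 18 19 11
f 19 9 20
f 19 20 11
f 20 9 21
f 20 21 11
f 21 9 22
f 21 22 11
f 22 9 23
f 22 23 11
f 23 9 24
f 23 24 11
f 24 9 25
f 24 25 11
f 25 9 10
f 25 10 11
f 26 37 31
f 26 31 27
f 26 27 33
f 26 33 36
f 26 36 37
f 27 31 35
f 31 37 30
f 37 36 28
f 36 33 32
f 33 27 34
f 29 35 30
f 29 30 28
f 29 28 32
f 29 32 34
f 29 34 35
f 30 35 31
f 28 30 37
f 32 28 36
f 34 32 33
f 35 34 27



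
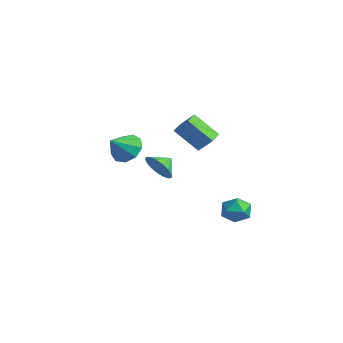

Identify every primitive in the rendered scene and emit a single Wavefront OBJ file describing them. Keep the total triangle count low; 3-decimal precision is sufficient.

v -2.167 -1.554 0.022
v -1.267 -1.065 0.295
v -1.813 -2.726 0.958
v -1.802 -0.868 0.743
v -2.507 -0.993 0.854
v -3.054 -1.38 0.576
v -3.185 -1.849 0.039
v -2.84 -2.18 -0.506
v -2.18 -2.218 -0.804
v -1.514 -1.946 -0.715
v -1.153 -1.491 -0.281
v -1.179 2.77 -0.075
v -2.141 1.757 1.286
v -0.583 3.319 0.756
v -1.546 2.307 2.116
v -0.294 1.873 -0.116
v -1.257 0.861 1.244
v 0.301 2.423 0.714
v -0.661 1.41 2.075
v -3.425 1.049 -2.374
v -2.965 0.658 -1.527
v -3.595 1.951 -1.866
v -2.591 0.87 -1.779
v -2.409 1.123 -2.167
v -2.459 1.359 -2.602
v -2.73 1.523 -2.985
v -3.161 1.579 -3.229
v -3.652 1.513 -3.276
v -4.091 1.341 -3.117
v -4.378 1.102 -2.788
v -4.446 0.85 -2.363
v -4.28 0.644 -1.942
v -3.918 0.531 -1.619
v -3.444 0.536 -1.469
v 3.407 2.747 -3.315
v 4.078 2.652 -2.669
v 3.402 1.248 -3.531
v 4.073 1.153 -2.885
v 3.211 1.411 -2.629
v 3.214 2.338 -2.496
v 4.266 1.562 -3.704
v 4.269 2.489 -3.571
v 4.609 1.92 -2.91
v 3.957 1.826 -2.246
v 3.523 2.074 -3.954
v 2.871 1.98 -3.29
f 2 1 4
f 2 4 3
f 4 1 5
f 4 5 3
f 5 1 6
f 5 6 3
f 6 1 7
f 6 7 3
f 7 1 8
f 7 8 3
f 8 1 9
f 8 9 3
f 9 1 10
f 9 10 3
f 10 1 11
f 10 11 3
f 11 1 2
f 11 2 3
f 13 15 12
f 16 13 12
f 12 15 14
f 14 16 12
f 13 19 15
f 17 13 16
f 17 19 13
f 15 19 14
f 18 16 14
f 14 19 18
f 18 17 16
f 19 17 18
f 21 20 23
f 21 23 22
f 23 20 24
f 23 24 22
f 24 20 25
f 24 25 22
f 25 20 26
f 25 26 22
f 26 20 27
f 26 27 22
f 27 20 28
f 27 28 22
f 28 20 29
f 28 29 22
f 29 20 30
f 29 30 22
f 30 20 31
f 30 31 22
f 31 20 32
f 31 32 22
f 32 20 33
f 32 33 22
f 33 20 34
f 33 34 22
f 34 20 21
f 34 21 22
f 35 46 40
f 35 40 36
f 35 36 42
f 35 42 45
f 35 45 46
f 36 40 44
f 40 46 39
f 46 45 37
f 45 42 41
f 42 36 43
f 38 44 39
f 38 39 37
f 38 37 41
f 38 41 43
f 38 43 44
f 39 44 40
f 37 39 46
f 41 37 45
f 43 41 42
f 44 43 36



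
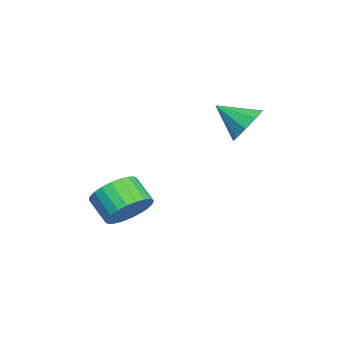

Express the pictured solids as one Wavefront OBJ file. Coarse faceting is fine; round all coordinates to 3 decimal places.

v 3.095 -2.569 -1.225
v 3.886 -2.894 -0.686
v 3.116 -3.595 0.023
v 2.325 -3.271 -0.515
v 3.781 -2.573 -0.483
v 3.011 -3.274 0.226
v 3.571 -2.251 -0.393
v 2.801 -2.952 0.316
v 3.29 -1.978 -0.429
v 2.519 -2.679 0.28
v 2.978 -1.795 -0.587
v 2.208 -2.496 0.123
v 2.684 -1.73 -0.841
v 1.914 -2.431 -0.132
v 2.453 -1.793 -1.154
v 1.683 -2.494 -0.445
v 2.32 -1.974 -1.478
v 1.55 -2.675 -0.768
v 2.304 -2.245 -1.763
v 1.534 -2.946 -1.054
v 2.409 -2.566 -1.966
v 1.639 -3.267 -1.257
v 2.619 -2.888 -2.056
v 1.849 -3.589 -1.347
v 2.901 -3.161 -2.02
v 2.13 -3.862 -1.311
v 3.212 -3.344 -1.863
v 2.442 -4.045 -1.153
v 3.506 -3.409 -1.608
v 2.736 -4.11 -0.899
v 3.737 -3.346 -1.295
v 2.967 -4.047 -0.586
v 3.87 -3.165 -0.972
v 3.1 -3.866 -0.262
v 0.093 1.581 1.895
v 0.897 1.19 1.636
v -0.253 0.319 2.725
v 0.979 1.521 2.173
v 0.647 1.88 2.58
v 0.056 2.099 2.666
v -0.518 2.076 2.391
v -0.805 1.821 1.884
v -0.672 1.454 1.382
v -0.181 1.146 1.12
v 0.439 1.042 1.22
f 2 1 5
f 2 5 3
f 3 5 6
f 3 6 4
f 5 1 7
f 5 7 6
f 6 7 8
f 6 8 4
f 7 1 9
f 7 9 8
f 8 9 10
f 8 10 4
f 9 1 11
f 9 11 10
f 10 11 12
f 10 12 4
f 11 1 13
f 11 13 12
f 12 13 14
f 12 14 4
f 13 1 15
f 13 15 14
f 14 15 16
f 14 16 4
f 15 1 17
f 15 17 16
f 16 17 18
f 16 18 4
f 17 1 19
f 17 19 18
f 18 19 20
f 18 20 4
f 19 1 21
f 19 21 20
f 20 21 22
f 20 22 4
f 21 1 23
f 21 23 22
f 22 23 24
f 22 24 4
f 23 1 25
f 23 25 24
f 24 25 26
f 24 26 4
f 25 1 27
f 25 27 26
f 26 27 28
f 26 28 4
f 27 1 29
f 27 29 28
f 28 29 30
f 28 30 4
f 29 1 31
f 29 31 30
f 30 31 32
f 30 32 4
f 31 1 33
f 31 33 32
f 32 33 34
f 32 34 4
f 33 1 2
f 33 2 34
f 34 2 3
f 34 3 4
f 36 35 38
f 36 38 37
f 38 35 39
f 38 39 37
f 39 35 40
f 39 40 37
f 40 35 41
f 40 41 37
f 41 35 42
f 41 42 37
f 42 35 43
f 42 43 37
f 43 35 44
f 43 44 37
f 44 35 45
f 44 45 37
f 45 35 36
f 45 36 37



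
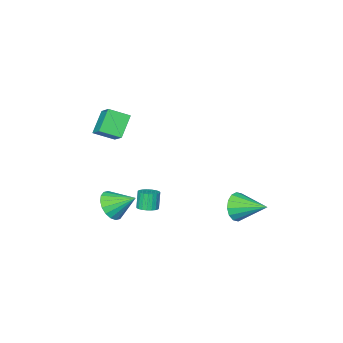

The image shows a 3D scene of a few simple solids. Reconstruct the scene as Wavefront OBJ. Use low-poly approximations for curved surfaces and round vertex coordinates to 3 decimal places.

v -1.409 0.37 -2.838
v -1.148 0.755 -3.643
v -1.991 2.01 -2.242
v -1.604 0.618 -3.713
v -2.008 0.415 -3.548
v -2.252 0.199 -3.192
v -2.269 0.03 -2.742
v -2.056 -0.049 -2.318
v -1.669 -0.015 -2.033
v -1.213 0.121 -1.964
v -0.809 0.325 -2.129
v -0.566 0.54 -2.484
v -0.549 0.71 -2.934
v -0.762 0.789 -3.358
v 3.49 -4.567 3.893
v 3.843 -3.52 4.669
v 2.603 -3.895 3.391
v 2.957 -2.849 4.167
v 4.423 -4.111 2.853
v 4.777 -3.065 3.629
v 3.537 -3.44 2.351
v 3.89 -2.393 3.127
v 3.244 -1.169 -1.73
v 3.621 -1.596 -1.724
v 3.353 -1.818 -0.744
v 2.976 -1.391 -0.75
v 3.752 -1.414 -1.647
v 3.484 -1.636 -0.667
v 3.795 -1.19 -1.584
v 3.527 -1.412 -0.604
v 3.742 -0.962 -1.547
v 3.474 -1.184 -0.567
v 3.604 -0.769 -1.541
v 3.336 -0.991 -0.561
v 3.403 -0.646 -1.568
v 3.135 -0.868 -0.588
v 3.175 -0.613 -1.623
v 2.907 -0.835 -0.643
v 2.959 -0.677 -1.697
v 2.691 -0.899 -0.716
v 2.792 -0.825 -1.776
v 2.524 -1.047 -0.796
v 2.703 -1.033 -1.847
v 2.435 -1.255 -0.867
v 2.708 -1.264 -1.898
v 2.44 -1.486 -0.918
v 2.805 -1.479 -1.92
v 2.537 -1.701 -0.94
v 2.979 -1.641 -1.909
v 2.711 -1.863 -0.929
v 3.198 -1.72 -1.867
v 2.93 -1.942 -0.887
v 3.425 -1.705 -1.802
v 3.157 -1.927 -0.822
v 3.346 -4.033 -3.033
v 3.809 -4.347 -2.241
v 2.634 -2.947 -2.187
v 4.078 -4.048 -2.397
v 4.203 -3.747 -2.68
v 4.157 -3.502 -3.033
v 3.951 -3.362 -3.385
v 3.625 -3.355 -3.668
v 3.244 -3.483 -3.825
v 2.883 -3.719 -3.826
v 2.613 -4.018 -3.669
v 2.489 -4.319 -3.386
v 2.534 -4.564 -3.034
v 2.74 -4.704 -2.681
v 3.066 -4.711 -2.398
v 3.448 -4.584 -2.241
f 2 1 4
f 2 4 3
f 4 1 5
f 4 5 3
f 5 1 6
f 5 6 3
f 6 1 7
f 6 7 3
f 7 1 8
f 7 8 3
f 8 1 9
f 8 9 3
f 9 1 10
f 9 10 3
f 10 1 11
f 10 11 3
f 11 1 12
f 11 12 3
f 12 1 13
f 12 13 3
f 13 1 14
f 13 14 3
f 14 1 2
f 14 2 3
f 16 18 15
f 19 16 15
f 15 18 17
f 17 19 15
f 16 22 18
f 20 16 19
f 20 22 16
f 18 22 17
f 21 19 17
f 17 22 21
f 21 20 19
f 22 20 21
f 24 23 27
f 24 27 25
f 25 27 28
f 25 28 26
f 27 23 29
f 27 29 28
f 28 29 30
f 28 30 26
f 29 23 31
f 29 31 30
f 30 31 32
f 30 32 26
f 31 23 33
f 31 33 32
f 32 33 34
f 32 34 26
f 33 23 35
f 33 35 34
f 34 35 36
f 34 36 26
f 35 23 37
f 35 37 36
f 36 37 38
f 36 38 26
f 37 23 39
f 37 39 38
f 38 39 40
f 38 40 26
f 39 23 41
f 39 41 40
f 40 41 42
f 40 42 26
f 41 23 43
f 41 43 42
f 42 43 44
f 42 44 26
f 43 23 45
f 43 45 44
f 44 45 46
f 44 46 26
f 45 23 47
f 45 47 46
f 46 47 48
f 46 48 26
f 47 23 49
f 47 49 48
f 48 49 50
f 48 50 26
f 49 23 51
f 49 51 50
f 50 51 52
f 50 52 26
f 51 23 53
f 51 53 52
f 52 53 54
f 52 54 26
f 53 23 24
f 53 24 54
f 54 24 25
f 54 25 26
f 56 55 58
f 56 58 57
f 58 55 59
f 58 59 57
f 59 55 60
f 59 60 57
f 60 55 61
f 60 61 57
f 61 55 62
f 61 62 57
f 62 55 63
f 62 63 57
f 63 55 64
f 63 64 57
f 64 55 65
f 64 65 57
f 65 55 66
f 65 66 57
f 66 55 67
f 66 67 57
f 67 55 68
f 67 68 57
f 68 55 69
f 68 69 57
f 69 55 70
f 69 70 57
f 70 55 56
f 70 56 57



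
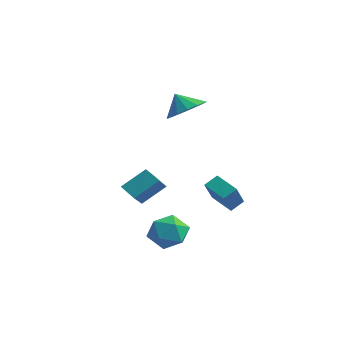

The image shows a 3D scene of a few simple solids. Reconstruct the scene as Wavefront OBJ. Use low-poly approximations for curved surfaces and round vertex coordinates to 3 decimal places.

v -4.973 -0.196 -1.733
v -4.51 0.885 -0.771
v -4.181 -0.066 -2.26
v -3.718 1.016 -1.298
v -4.282 -1.196 -0.942
v -3.819 -0.114 0.02
v -3.49 -1.065 -1.469
v -3.027 0.016 -0.507
v 1.122 -2.397 -1.422
v 2.088 -2.511 -1.192
v 0.992 -3.989 -1.668
v 1.958 -4.103 -1.438
v 1.302 -3.846 -0.729
v 1.382 -2.862 -0.577
v 1.698 -3.638 -2.283
v 1.778 -2.654 -2.131
v 2.443 -3.278 -1.723
v 2.199 -3.407 -0.763
v 0.881 -3.093 -2.097
v 0.637 -3.222 -1.137
v -3.618 2.155 3.294
v -2.731 2.033 3.841
v -4.222 1.945 4.226
v -2.85 2.561 3.883
v -3.175 2.981 3.767
v -3.619 3.179 3.524
v -4.063 3.103 3.22
v -4.388 2.773 2.935
v -4.506 2.277 2.747
v -4.387 1.749 2.705
v -4.062 1.329 2.821
v -3.618 1.131 3.064
v -3.174 1.207 3.368
v -2.849 1.537 3.652
v -1.981 2.291 -1.795
v -1.834 2.935 -1.327
v -0.797 2.403 -2.319
v -0.65 3.048 -1.852
v -1.35 1.272 -0.588
v -1.203 1.917 -0.121
v -0.166 1.385 -1.113
v -0.019 2.029 -0.645
f 2 4 1
f 5 2 1
f 1 4 3
f 3 5 1
f 2 8 4
f 6 2 5
f 6 8 2
f 4 8 3
f 7 5 3
f 3 8 7
f 7 6 5
f 8 6 7
f 9 20 14
f 9 14 10
f 9 10 16
f 9 16 19
f 9 19 20
f 10 14 18
f 14 20 13
f 20 19 11
f 19 16 15
f 16 10 17
f 12 18 13
f 12 13 11
f 12 11 15
f 12 15 17
f 12 17 18
f 13 18 14
f 11 13 20
f 15 11 19
f 17 15 16
f 18 17 10
f 22 21 24
f 22 24 23
f 24 21 25
f 24 25 23
f 25 21 26
f 25 26 23
f 26 21 27
f 26 27 23
f 27 21 28
f 27 28 23
f 28 21 29
f 28 29 23
f 29 21 30
f 29 30 23
f 30 21 31
f 30 31 23
f 31 21 32
f 31 32 23
f 32 21 33
f 32 33 23
f 33 21 34
f 33 34 23
f 34 21 22
f 34 22 23
f 36 38 35
f 39 36 35
f 35 38 37
f 37 39 35
f 36 42 38
f 40 36 39
f 40 42 36
f 38 42 37
f 41 39 37
f 37 42 41
f 41 40 39
f 42 40 41



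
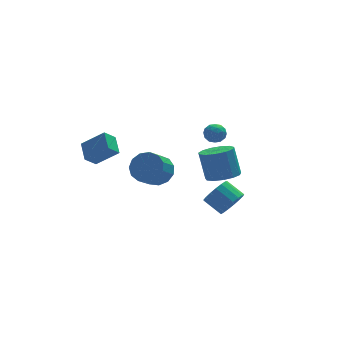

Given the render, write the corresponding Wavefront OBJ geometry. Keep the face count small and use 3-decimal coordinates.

v 2.096 -0.395 2.101
v 2.597 -0.433 1.669
v 1.923 -1.447 1.991
v 2.424 -1.485 1.559
v 2.547 -1.363 2.198
v 2.654 -0.713 2.266
v 1.866 -1.167 1.394
v 1.973 -0.517 1.462
v 2.455 -0.909 1.232
v 2.875 -1.031 1.729
v 1.645 -0.849 1.931
v 2.065 -0.971 2.428
v 2.362 -0.322 1.895
v 2.158 -1.558 1.765
v 2.231 -1.487 2.141
v 2.525 -1.509 1.887
v 2.395 -0.486 2.246
v 2.689 -0.508 1.992
v 2.66 -1.055 2.303
v 1.831 -1.372 1.668
v 2.125 -1.394 1.414
v 1.995 -0.371 1.773
v 2.289 -0.393 1.519
v 1.86 -0.825 1.357
v 2.572 -0.624 1.384
v 2.471 -1.242 1.319
v 2.143 -1.055 1.222
v 2.206 -0.673 1.262
v 2.82 -0.695 1.676
v 2.718 -1.313 1.611
v 2.79 -1.242 1.987
v 2.853 -0.86 2.027
v 2.736 -0.975 1.419
v 1.802 -0.567 2.049
v 1.7 -1.185 1.984
v 1.667 -1.02 1.633
v 1.73 -0.638 1.673
v 2.049 -0.638 2.341
v 1.948 -1.256 2.276
v 2.314 -1.207 2.398
v 2.377 -0.825 2.438
v 1.784 -0.905 2.241
v -1.434 -2.828 0.758
v -0.754 -3.519 0.771
v -1.545 -4.283 1.654
v -2.226 -3.592 1.642
v -0.632 -3.175 1.178
v -1.423 -3.939 2.061
v -0.764 -2.721 1.452
v -1.555 -3.484 2.335
v -1.11 -2.301 1.505
v -1.901 -3.064 2.388
v -1.558 -2.048 1.322
v -2.349 -2.812 2.205
v -1.967 -2.043 0.959
v -2.759 -2.806 1.842
v -2.207 -2.287 0.533
v -2.999 -3.051 1.416
v -2.202 -2.703 0.179
v -2.993 -3.467 1.062
v -1.953 -3.159 0.008
v -2.744 -3.922 0.891
v -1.539 -3.51 0.076
v -2.33 -4.273 0.959
v -1.092 -3.644 0.36
v -1.883 -4.407 1.243
v -3.484 2.283 -1.571
v -4.161 2.038 -0.922
v -3.402 3.448 -1.047
v -4.08 3.203 -0.397
v -2.3 1.737 -0.543
v -2.978 1.492 0.107
v -2.219 2.902 -0.018
v -2.896 2.657 0.631
v 2.883 -2.18 -3.099
v 3.599 -1.994 -2.571
v 2.894 -1.153 -1.912
v 2.177 -1.34 -2.441
v 3.634 -1.708 -2.898
v 2.929 -0.867 -2.239
v 3.496 -1.531 -3.271
v 2.791 -0.69 -2.612
v 3.218 -1.502 -3.605
v 2.513 -0.662 -2.946
v 2.863 -1.629 -3.823
v 2.158 -0.789 -3.164
v 2.513 -1.882 -3.876
v 1.807 -1.042 -3.217
v 2.247 -2.204 -3.75
v 1.542 -1.363 -3.091
v 2.127 -2.52 -3.476
v 1.421 -1.679 -2.817
v 2.18 -2.758 -3.115
v 1.474 -1.917 -2.456
v 2.394 -2.864 -2.751
v 1.688 -2.023 -2.092
v 2.72 -2.813 -2.466
v 2.014 -1.973 -1.807
v 3.083 -2.618 -2.327
v 2.378 -1.777 -1.668
v 3.401 -2.322 -2.365
v 2.695 -1.481 -1.706
v 3.807 2.37 -3.92
v 4.734 2.814 -3.979
v 4.52 3.495 -2.24
v 3.593 3.05 -2.18
v 4.353 3.204 -4.179
v 4.139 3.884 -2.439
v 3.799 3.329 -4.296
v 3.584 4.009 -2.556
v 3.247 3.149 -4.293
v 3.033 3.829 -2.554
v 2.873 2.722 -4.172
v 2.659 3.402 -2.433
v 2.795 2.183 -3.971
v 2.581 2.863 -2.232
v 3.039 1.704 -3.754
v 2.825 2.384 -2.014
v 3.527 1.436 -3.589
v 3.313 2.116 -1.849
v 4.104 1.464 -3.529
v 3.889 2.144 -1.79
v 4.586 1.78 -3.593
v 4.372 2.461 -1.854
v 4.821 2.284 -3.761
v 4.607 2.964 -2.022
f 1 38 17
f 38 12 41
f 17 41 6
f 38 41 17
f 1 17 13
f 17 6 18
f 13 18 2
f 17 18 13
f 1 13 22
f 13 2 23
f 22 23 8
f 13 23 22
f 1 22 34
f 22 8 37
f 34 37 11
f 22 37 34
f 1 34 38
f 34 11 42
f 38 42 12
f 34 42 38
f 2 18 29
f 18 6 32
f 29 32 10
f 18 32 29
f 6 41 19
f 41 12 40
f 19 40 5
f 41 40 19
f 12 42 39
f 42 11 35
f 39 35 3
f 42 35 39
f 11 37 36
f 37 8 24
f 36 24 7
f 37 24 36
f 8 23 28
f 23 2 25
f 28 25 9
f 23 25 28
f 4 30 16
f 30 10 31
f 16 31 5
f 30 31 16
f 4 16 14
f 16 5 15
f 14 15 3
f 16 15 14
f 4 14 21
f 14 3 20
f 21 20 7
f 14 20 21
f 4 21 26
f 21 7 27
f 26 27 9
f 21 27 26
f 4 26 30
f 26 9 33
f 30 33 10
f 26 33 30
f 5 31 19
f 31 10 32
f 19 32 6
f 31 32 19
f 3 15 39
f 15 5 40
f 39 40 12
f 15 40 39
f 7 20 36
f 20 3 35
f 36 35 11
f 20 35 36
f 9 27 28
f 27 7 24
f 28 24 8
f 27 24 28
f 10 33 29
f 33 9 25
f 29 25 2
f 33 25 29
f 44 43 47
f 44 47 45
f 45 47 48
f 45 48 46
f 47 43 49
f 47 49 48
f 48 49 50
f 48 50 46
f 49 43 51
f 49 51 50
f 50 51 52
f 50 52 46
f 51 43 53
f 51 53 52
f 52 53 54
f 52 54 46
f 53 43 55
f 53 55 54
f 54 55 56
f 54 56 46
f 55 43 57
f 55 57 56
f 56 57 58
f 56 58 46
f 57 43 59
f 57 59 58
f 58 59 60
f 58 60 46
f 59 43 61
f 59 61 60
f 60 61 62
f 60 62 46
f 61 43 63
f 61 63 62
f 62 63 64
f 62 64 46
f 63 43 65
f 63 65 64
f 64 65 66
f 64 66 46
f 65 43 44
f 65 44 66
f 66 44 45
f 66 45 46
f 68 70 67
f 71 68 67
f 67 70 69
f 69 71 67
f 68 74 70
f 72 68 71
f 72 74 68
f 70 74 69
f 73 71 69
f 69 74 73
f 73 72 71
f 74 72 73
f 76 75 79
f 76 79 77
f 77 79 80
f 77 80 78
f 79 75 81
f 79 81 80
f 80 81 82
f 80 82 78
f 81 75 83
f 81 83 82
f 82 83 84
f 82 84 78
f 83 75 85
f 83 85 84
f 84 85 86
f 84 86 78
f 85 75 87
f 85 87 86
f 86 87 88
f 86 88 78
f 87 75 89
f 87 89 88
f 88 89 90
f 88 90 78
f 89 75 91
f 89 91 90
f 90 91 92
f 90 92 78
f 91 75 93
f 91 93 92
f 92 93 94
f 92 94 78
f 93 75 95
f 93 95 94
f 94 95 96
f 94 96 78
f 95 75 97
f 95 97 96
f 96 97 98
f 96 98 78
f 97 75 99
f 97 99 98
f 98 99 100
f 98 100 78
f 99 75 101
f 99 101 100
f 100 101 102
f 100 102 78
f 101 75 76
f 101 76 102
f 102 76 77
f 102 77 78
f 104 103 107
f 104 107 105
f 105 107 108
f 105 108 106
f 107 103 109
f 107 109 108
f 108 109 110
f 108 110 106
f 109 103 111
f 109 111 110
f 110 111 112
f 110 112 106
f 111 103 113
f 111 113 112
f 112 113 114
f 112 114 106
f 113 103 115
f 113 115 114
f 114 115 116
f 114 116 106
f 115 103 117
f 115 117 116
f 116 117 118
f 116 118 106
f 117 103 119
f 117 119 118
f 118 119 120
f 118 120 106
f 119 103 121
f 119 121 120
f 120 121 122
f 120 122 106
f 121 103 123
f 121 123 122
f 122 123 124
f 122 124 106
f 123 103 125
f 123 125 124
f 124 125 126
f 124 126 106
f 125 103 104
f 125 104 126
f 126 104 105
f 126 105 106



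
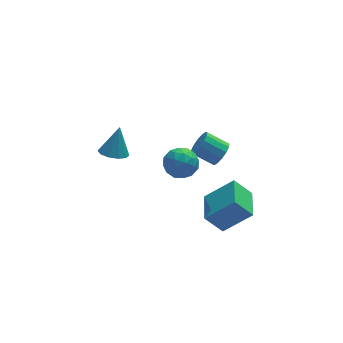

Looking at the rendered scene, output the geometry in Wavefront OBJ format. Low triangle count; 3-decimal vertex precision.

v 0.746 -0.438 -0.081
v 1.224 -1.049 -0.79
v -0.764 -1.051 -0.57
v -0.286 -1.662 -1.279
v -0.172 -1.86 -0.253
v 0.761 -1.481 0.049
v -0.301 -0.619 -1.409
v 0.632 -0.24 -1.107
v 0.577 -1.161 -1.611
v 0.657 -1.928 -0.897
v -0.197 -0.172 -0.463
v -0.117 -0.939 0.251
v 1.117 -0.69 -0.393
v -0.657 -1.41 -0.967
v -0.59 -1.527 -0.364
v -0.309 -1.886 -0.781
v 0.846 -0.944 0.101
v 1.127 -1.303 -0.316
v 0.306 -1.78 -0
v -0.667 -0.797 -1.044
v -0.386 -1.156 -1.461
v 0.769 -0.214 -0.579
v 1.05 -0.573 -0.996
v 0.154 -0.32 -1.36
v 1.018 -1.114 -1.292
v 0.13 -1.475 -1.58
v 0.121 -0.862 -1.656
v 0.67 -0.639 -1.478
v 1.065 -1.565 -0.872
v 0.178 -1.926 -1.16
v 0.245 -2.042 -0.557
v 0.793 -1.819 -0.379
v 0.685 -1.631 -1.355
v 0.282 -0.174 -0.2
v -0.605 -0.535 -0.488
v -0.333 -0.281 -0.981
v 0.215 -0.058 -0.803
v 0.33 -0.625 0.22
v -0.558 -0.986 -0.068
v -0.21 -1.461 0.118
v 0.339 -1.238 0.296
v -0.225 -0.469 -0.005
v 3.128 1.312 -2.854
v 3.657 1.531 -2.239
v 2.541 2.127 -1.491
v 2.012 1.908 -2.106
v 3.655 1.87 -2.512
v 2.539 2.466 -1.764
v 3.512 2.059 -2.876
v 2.395 2.655 -2.129
v 3.266 2.048 -3.235
v 2.149 2.644 -2.487
v 2.983 1.84 -3.491
v 1.867 2.436 -2.743
v 2.739 1.49 -3.577
v 1.623 2.086 -2.829
v 2.599 1.093 -3.469
v 1.483 1.689 -2.721
v 2.601 0.754 -3.196
v 1.485 1.35 -2.448
v 2.745 0.565 -2.831
v 1.628 1.161 -2.084
v 2.991 0.576 -2.473
v 1.874 1.172 -1.725
v 3.273 0.784 -2.217
v 2.157 1.38 -1.469
v 3.517 1.134 -2.131
v 2.401 1.73 -1.383
v -2.553 3.411 -3.401
v -1.708 3.153 -3.572
v -2.027 4.009 -1.699
v -1.764 3.681 -3.74
v -2.122 4.105 -3.778
v -2.644 4.265 -3.673
v -3.132 4.098 -3.464
v -3.398 3.669 -3.231
v -3.342 3.142 -3.063
v -2.985 2.717 -3.025
v -2.462 2.558 -3.13
v -1.975 2.725 -3.339
v 0.71 -4.231 -2.595
v 2.259 -4.558 -1.186
v 1.2 -2.325 -2.691
v 2.749 -2.652 -1.282
v 1.651 -4.528 -3.698
v 3.2 -4.855 -2.289
v 2.141 -2.622 -3.794
v 3.69 -2.949 -2.385
f 1 38 17
f 38 12 41
f 17 41 6
f 38 41 17
f 1 17 13
f 17 6 18
f 13 18 2
f 17 18 13
f 1 13 22
f 13 2 23
f 22 23 8
f 13 23 22
f 1 22 34
f 22 8 37
f 34 37 11
f 22 37 34
f 1 34 38
f 34 11 42
f 38 42 12
f 34 42 38
f 2 18 29
f 18 6 32
f 29 32 10
f 18 32 29
f 6 41 19
f 41 12 40
f 19 40 5
f 41 40 19
f 12 42 39
f 42 11 35
f 39 35 3
f 42 35 39
f 11 37 36
f 37 8 24
f 36 24 7
f 37 24 36
f 8 23 28
f 23 2 25
f 28 25 9
f 23 25 28
f 4 30 16
f 30 10 31
f 16 31 5
f 30 31 16
f 4 16 14
f 16 5 15
f 14 15 3
f 16 15 14
f 4 14 21
f 14 3 20
f 21 20 7
f 14 20 21
f 4 21 26
f 21 7 27
f 26 27 9
f 21 27 26
f 4 26 30
f 26 9 33
f 30 33 10
f 26 33 30
f 5 31 19
f 31 10 32
f 19 32 6
f 31 32 19
f 3 15 39
f 15 5 40
f 39 40 12
f 15 40 39
f 7 20 36
f 20 3 35
f 36 35 11
f 20 35 36
f 9 27 28
f 27 7 24
f 28 24 8
f 27 24 28
f 10 33 29
f 33 9 25
f 29 25 2
f 33 25 29
f 44 43 47
f 44 47 45
f 45 47 48
f 45 48 46
f 47 43 49
f 47 49 48
f 48 49 50
f 48 50 46
f 49 43 51
f 49 51 50
f 50 51 52
f 50 52 46
f 51 43 53
f 51 53 52
f 52 53 54
f 52 54 46
f 53 43 55
f 53 55 54
f 54 55 56
f 54 56 46
f 55 43 57
f 55 57 56
f 56 57 58
f 56 58 46
f 57 43 59
f 57 59 58
f 58 59 60
f 58 60 46
f 59 43 61
f 59 61 60
f 60 61 62
f 60 62 46
f 61 43 63
f 61 63 62
f 62 63 64
f 62 64 46
f 63 43 65
f 63 65 64
f 64 65 66
f 64 66 46
f 65 43 67
f 65 67 66
f 66 67 68
f 66 68 46
f 67 43 44
f 67 44 68
f 68 44 45
f 68 45 46
f 70 69 72
f 70 72 71
f 72 69 73
f 72 73 71
f 73 69 74
f 73 74 71
f 74 69 75
f 74 75 71
f 75 69 76
f 75 76 71
f 76 69 77
f 76 77 71
f 77 69 78
f 77 78 71
f 78 69 79
f 78 79 71
f 79 69 80
f 79 80 71
f 80 69 70
f 80 70 71
f 82 84 81
f 85 82 81
f 81 84 83
f 83 85 81
f 82 88 84
f 86 82 85
f 86 88 82
f 84 88 83
f 87 85 83
f 83 88 87
f 87 86 85
f 88 86 87



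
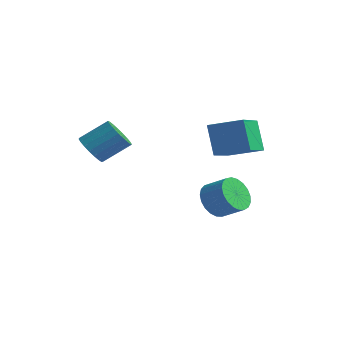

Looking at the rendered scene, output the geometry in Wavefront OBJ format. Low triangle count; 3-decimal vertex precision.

v 0.065 1.27 -3.286
v 0.515 0.519 -3.726
v 1.585 0.779 -3.074
v 1.135 1.53 -2.634
v 0.595 0.827 -3.981
v 1.666 1.086 -3.329
v 0.584 1.212 -4.115
v 1.654 1.471 -3.463
v 0.483 1.607 -4.106
v 1.553 1.866 -3.454
v 0.31 1.943 -3.955
v 1.38 2.202 -3.303
v 0.094 2.163 -3.689
v 1.164 2.423 -3.037
v -0.127 2.229 -3.353
v 0.944 2.488 -2.7
v -0.314 2.129 -3.005
v 0.756 2.388 -2.353
v -0.436 1.881 -2.706
v 0.634 2.14 -2.054
v -0.472 1.527 -2.507
v 0.599 1.786 -1.855
v -0.414 1.129 -2.443
v 0.656 1.388 -1.791
v -0.274 0.755 -2.525
v 0.796 1.014 -1.873
v -0.075 0.47 -2.738
v 0.995 0.729 -2.086
v 0.148 0.324 -3.046
v 1.218 0.583 -2.394
v 0.356 0.341 -3.396
v 1.427 0.6 -2.744
v -3.298 -3.054 0.09
v -2.847 -2.773 -0.573
v -2.091 -1.724 0.387
v -2.542 -2.006 1.05
v -3.13 -2.561 -0.581
v -2.374 -1.512 0.378
v -3.442 -2.435 -0.474
v -2.686 -1.386 0.486
v -3.729 -2.416 -0.268
v -2.973 -1.367 0.691
v -3.942 -2.507 -0.001
v -3.186 -1.458 0.958
v -4.043 -2.693 0.282
v -3.287 -1.644 1.241
v -4.015 -2.941 0.532
v -3.26 -1.892 1.491
v -3.864 -3.209 0.705
v -3.108 -2.16 1.665
v -3.614 -3.45 0.773
v -2.859 -2.402 1.732
v -3.31 -3.623 0.722
v -2.554 -2.574 1.681
v -3.004 -3.698 0.562
v -2.248 -2.649 1.521
v -2.749 -3.661 0.32
v -1.993 -2.612 1.28
v -2.588 -3.519 0.039
v -1.832 -2.47 0.999
v -2.55 -3.297 -0.233
v -1.794 -2.248 0.726
v -2.642 -3.033 -0.45
v -1.886 -1.984 0.51
v 0.485 0.749 -0.264
v -0.207 1.05 1.304
v -0.325 2.587 -0.973
v -1.016 2.888 0.595
v 1.896 1.552 0.205
v 1.205 1.853 1.773
v 1.087 3.39 -0.504
v 0.395 3.691 1.064
f 2 1 5
f 2 5 3
f 3 5 6
f 3 6 4
f 5 1 7
f 5 7 6
f 6 7 8
f 6 8 4
f 7 1 9
f 7 9 8
f 8 9 10
f 8 10 4
f 9 1 11
f 9 11 10
f 10 11 12
f 10 12 4
f 11 1 13
f 11 13 12
f 12 13 14
f 12 14 4
f 13 1 15
f 13 15 14
f 14 15 16
f 14 16 4
f 15 1 17
f 15 17 16
f 16 17 18
f 16 18 4
f 17 1 19
f 17 19 18
f 18 19 20
f 18 20 4
f 19 1 21
f 19 21 20
f 20 21 22
f 20 22 4
f 21 1 23
f 21 23 22
f 22 23 24
f 22 24 4
f 23 1 25
f 23 25 24
f 24 25 26
f 24 26 4
f 25 1 27
f 25 27 26
f 26 27 28
f 26 28 4
f 27 1 29
f 27 29 28
f 28 29 30
f 28 30 4
f 29 1 31
f 29 31 30
f 30 31 32
f 30 32 4
f 31 1 2
f 31 2 32
f 32 2 3
f 32 3 4
f 34 33 37
f 34 37 35
f 35 37 38
f 35 38 36
f 37 33 39
f 37 39 38
f 38 39 40
f 38 40 36
f 39 33 41
f 39 41 40
f 40 41 42
f 40 42 36
f 41 33 43
f 41 43 42
f 42 43 44
f 42 44 36
f 43 33 45
f 43 45 44
f 44 45 46
f 44 46 36
f 45 33 47
f 45 47 46
f 46 47 48
f 46 48 36
f 47 33 49
f 47 49 48
f 48 49 50
f 48 50 36
f 49 33 51
f 49 51 50
f 50 51 52
f 50 52 36
f 51 33 53
f 51 53 52
f 52 53 54
f 52 54 36
f 53 33 55
f 53 55 54
f 54 55 56
f 54 56 36
f 55 33 57
f 55 57 56
f 56 57 58
f 56 58 36
f 57 33 59
f 57 59 58
f 58 59 60
f 58 60 36
f 59 33 61
f 59 61 60
f 60 61 62
f 60 62 36
f 61 33 63
f 61 63 62
f 62 63 64
f 62 64 36
f 63 33 34
f 63 34 64
f 64 34 35
f 64 35 36
f 66 68 65
f 69 66 65
f 65 68 67
f 67 69 65
f 66 72 68
f 70 66 69
f 70 72 66
f 68 72 67
f 71 69 67
f 67 72 71
f 71 70 69
f 72 70 71



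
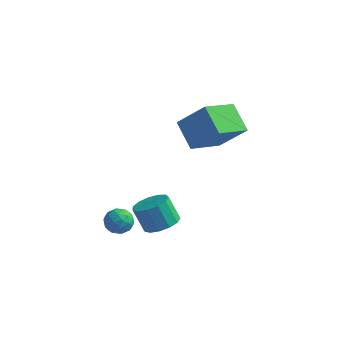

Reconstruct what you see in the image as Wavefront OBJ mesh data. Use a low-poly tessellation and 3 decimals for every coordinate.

v -0.521 -0.575 -2.4
v 0.061 -0.541 -2.883
v -0.481 -1.799 -2.437
v 0.101 -1.765 -2.92
v 0.193 -1.549 -2.2
v 0.168 -0.793 -2.177
v -0.588 -1.547 -3.143
v -0.613 -0.791 -3.12
v 0.02 -1.142 -3.342
v 0.503 -1.143 -2.759
v -0.923 -1.197 -2.561
v -0.44 -1.198 -1.978
v -0.234 -0.451 -2.638
v -0.186 -1.889 -2.682
v -0.132 -1.763 -2.258
v 0.21 -1.743 -2.542
v -0.171 -0.599 -2.223
v 0.172 -0.579 -2.507
v 0.249 -1.171 -2.106
v -0.592 -1.761 -2.813
v -0.249 -1.741 -3.097
v -0.63 -0.597 -2.778
v -0.288 -0.577 -3.062
v -0.669 -1.169 -3.214
v 0.084 -0.784 -3.192
v 0.108 -1.503 -3.213
v -0.297 -1.375 -3.345
v -0.312 -0.93 -3.331
v 0.368 -0.785 -2.849
v 0.392 -1.504 -2.871
v 0.446 -1.377 -2.448
v 0.431 -0.933 -2.434
v 0.344 -1.138 -3.119
v -0.812 -0.836 -2.449
v -0.788 -1.555 -2.471
v -0.851 -1.407 -2.886
v -0.866 -0.963 -2.872
v -0.528 -0.837 -2.107
v -0.504 -1.556 -2.128
v -0.108 -1.41 -1.989
v -0.123 -0.965 -1.975
v -0.764 -1.202 -2.201
v 1.299 1.644 2.881
v 2.668 1.746 4.295
v 1.862 3.42 2.209
v 3.23 3.521 3.622
v 2.39 0.919 1.878
v 3.758 1.02 3.291
v 2.952 2.694 1.205
v 4.321 2.796 2.619
v 1.779 -0.683 -2.477
v 2.44 -1.19 -2.136
v 1.822 -1.164 -0.902
v 1.161 -0.657 -1.243
v 2.583 -0.707 -2.074
v 1.966 -0.681 -0.84
v 2.471 -0.217 -2.14
v 1.854 -0.191 -0.906
v 2.139 0.125 -2.314
v 1.522 0.151 -1.08
v 1.693 0.211 -2.539
v 1.076 0.237 -1.305
v 1.274 0.013 -2.744
v 0.657 0.039 -1.51
v 1.015 -0.406 -2.865
v 0.398 -0.38 -1.631
v 0.999 -0.913 -2.862
v 0.381 -0.887 -1.628
v 1.23 -1.347 -2.737
v 0.613 -1.321 -1.503
v 1.635 -1.57 -2.53
v 1.018 -1.544 -1.296
v 2.086 -1.511 -2.306
v 1.469 -1.485 -1.072
f 1 38 17
f 38 12 41
f 17 41 6
f 38 41 17
f 1 17 13
f 17 6 18
f 13 18 2
f 17 18 13
f 1 13 22
f 13 2 23
f 22 23 8
f 13 23 22
f 1 22 34
f 22 8 37
f 34 37 11
f 22 37 34
f 1 34 38
f 34 11 42
f 38 42 12
f 34 42 38
f 2 18 29
f 18 6 32
f 29 32 10
f 18 32 29
f 6 41 19
f 41 12 40
f 19 40 5
f 41 40 19
f 12 42 39
f 42 11 35
f 39 35 3
f 42 35 39
f 11 37 36
f 37 8 24
f 36 24 7
f 37 24 36
f 8 23 28
f 23 2 25
f 28 25 9
f 23 25 28
f 4 30 16
f 30 10 31
f 16 31 5
f 30 31 16
f 4 16 14
f 16 5 15
f 14 15 3
f 16 15 14
f 4 14 21
f 14 3 20
f 21 20 7
f 14 20 21
f 4 21 26
f 21 7 27
f 26 27 9
f 21 27 26
f 4 26 30
f 26 9 33
f 30 33 10
f 26 33 30
f 5 31 19
f 31 10 32
f 19 32 6
f 31 32 19
f 3 15 39
f 15 5 40
f 39 40 12
f 15 40 39
f 7 20 36
f 20 3 35
f 36 35 11
f 20 35 36
f 9 27 28
f 27 7 24
f 28 24 8
f 27 24 28
f 10 33 29
f 33 9 25
f 29 25 2
f 33 25 29
f 44 46 43
f 47 44 43
f 43 46 45
f 45 47 43
f 44 50 46
f 48 44 47
f 48 50 44
f 46 50 45
f 49 47 45
f 45 50 49
f 49 48 47
f 50 48 49
f 52 51 55
f 52 55 53
f 53 55 56
f 53 56 54
f 55 51 57
f 55 57 56
f 56 57 58
f 56 58 54
f 57 51 59
f 57 59 58
f 58 59 60
f 58 60 54
f 59 51 61
f 59 61 60
f 60 61 62
f 60 62 54
f 61 51 63
f 61 63 62
f 62 63 64
f 62 64 54
f 63 51 65
f 63 65 64
f 64 65 66
f 64 66 54
f 65 51 67
f 65 67 66
f 66 67 68
f 66 68 54
f 67 51 69
f 67 69 68
f 68 69 70
f 68 70 54
f 69 51 71
f 69 71 70
f 70 71 72
f 70 72 54
f 71 51 73
f 71 73 72
f 72 73 74
f 72 74 54
f 73 51 52
f 73 52 74
f 74 52 53
f 74 53 54



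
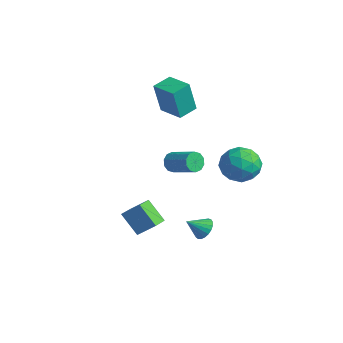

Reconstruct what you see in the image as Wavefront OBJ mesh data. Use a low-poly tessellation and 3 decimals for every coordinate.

v -0.044 -2.167 -2.116
v 0.614 -1.508 -1.344
v -0.625 -1.187 -2.458
v 0.033 -0.528 -1.686
v 0.987 -1.932 -3.194
v 1.645 -1.273 -2.422
v 0.406 -0.952 -3.536
v 1.064 -0.293 -2.764
v 2.572 1.041 -3.115
v 2.946 0.582 -3.469
v 2.208 0.199 -2.405
v 3.132 0.669 -3.269
v 3.222 0.821 -3.043
v 3.199 1.011 -2.829
v 3.068 1.206 -2.664
v 2.851 1.373 -2.578
v 2.586 1.482 -2.584
v 2.318 1.515 -2.682
v 2.095 1.466 -2.855
v 1.953 1.344 -3.072
v 1.919 1.17 -3.297
v 1.998 0.973 -3.491
v 2.176 0.788 -3.619
v 2.422 0.647 -3.66
v 2.694 0.574 -3.607
v 3.768 3.036 0.407
v 4.309 2.625 1.33
v 2.151 2.935 1.31
v 2.692 2.524 2.233
v 2.852 3.613 1.913
v 3.851 3.675 1.355
v 2.609 1.885 1.285
v 3.608 1.947 0.727
v 3.593 1.913 1.873
v 3.743 2.981 2.261
v 2.717 2.579 0.379
v 2.867 3.647 0.767
v 4.18 2.84 0.789
v 2.28 2.72 1.851
v 2.373 3.361 1.663
v 2.691 3.119 2.205
v 3.911 3.457 0.804
v 4.229 3.215 1.346
v 3.373 3.796 1.689
v 2.231 2.345 1.294
v 2.549 2.103 1.836
v 3.769 2.441 0.435
v 4.087 2.199 0.977
v 3.087 1.764 0.951
v 4.077 2.179 1.651
v 3.127 2.12 2.181
v 3.078 1.744 1.624
v 3.666 1.781 1.296
v 4.165 2.807 1.879
v 3.215 2.748 2.409
v 3.309 3.388 2.221
v 3.896 3.424 1.893
v 3.745 2.389 2.198
v 3.245 2.812 0.231
v 2.295 2.753 0.761
v 2.564 2.136 0.747
v 3.151 2.172 0.419
v 3.333 3.44 0.459
v 2.383 3.381 0.989
v 2.794 3.779 1.344
v 3.382 3.816 1.016
v 2.715 3.171 0.442
v 2.35 -0.738 2.411
v 2.617 -0.898 1.887
v 4.036 -0.622 2.524
v 3.77 -0.462 3.049
v 2.55 -0.527 1.875
v 3.969 -0.251 2.512
v 2.407 -0.237 2.068
v 3.826 0.039 2.706
v 2.242 -0.138 2.393
v 3.661 0.138 3.03
v 2.119 -0.268 2.724
v 3.538 0.008 3.361
v 2.084 -0.578 2.936
v 3.503 -0.302 3.573
v 2.151 -0.949 2.948
v 3.57 -0.673 3.585
v 2.294 -1.239 2.754
v 3.713 -0.963 3.392
v 2.459 -1.338 2.43
v 3.878 -1.062 3.067
v 2.582 -1.208 2.099
v 4.001 -0.932 2.736
v -3.988 3.235 1.655
v -4.05 2.804 3.596
v -4.102 4.383 1.906
v -4.164 3.951 3.848
v -2.476 3.369 1.732
v -2.538 2.937 3.674
v -2.59 4.516 1.984
v -2.652 4.085 3.925
f 2 4 1
f 5 2 1
f 1 4 3
f 3 5 1
f 2 8 4
f 6 2 5
f 6 8 2
f 4 8 3
f 7 5 3
f 3 8 7
f 7 6 5
f 8 6 7
f 10 9 12
f 10 12 11
f 12 9 13
f 12 13 11
f 13 9 14
f 13 14 11
f 14 9 15
f 14 15 11
f 15 9 16
f 15 16 11
f 16 9 17
f 16 17 11
f 17 9 18
f 17 18 11
f 18 9 19
f 18 19 11
f 19 9 20
f 19 20 11
f 20 9 21
f 20 21 11
f 21 9 22
f 21 22 11
f 22 9 23
f 22 23 11
f 23 9 24
f 23 24 11
f 24 9 25
f 24 25 11
f 25 9 10
f 25 10 11
f 26 63 42
f 63 37 66
f 42 66 31
f 63 66 42
f 26 42 38
f 42 31 43
f 38 43 27
f 42 43 38
f 26 38 47
f 38 27 48
f 47 48 33
f 38 48 47
f 26 47 59
f 47 33 62
f 59 62 36
f 47 62 59
f 26 59 63
f 59 36 67
f 63 67 37
f 59 67 63
f 27 43 54
f 43 31 57
f 54 57 35
f 43 57 54
f 31 66 44
f 66 37 65
f 44 65 30
f 66 65 44
f 37 67 64
f 67 36 60
f 64 60 28
f 67 60 64
f 36 62 61
f 62 33 49
f 61 49 32
f 62 49 61
f 33 48 53
f 48 27 50
f 53 50 34
f 48 50 53
f 29 55 41
f 55 35 56
f 41 56 30
f 55 56 41
f 29 41 39
f 41 30 40
f 39 40 28
f 41 40 39
f 29 39 46
f 39 28 45
f 46 45 32
f 39 45 46
f 29 46 51
f 46 32 52
f 51 52 34
f 46 52 51
f 29 51 55
f 51 34 58
f 55 58 35
f 51 58 55
f 30 56 44
f 56 35 57
f 44 57 31
f 56 57 44
f 28 40 64
f 40 30 65
f 64 65 37
f 40 65 64
f 32 45 61
f 45 28 60
f 61 60 36
f 45 60 61
f 34 52 53
f 52 32 49
f 53 49 33
f 52 49 53
f 35 58 54
f 58 34 50
f 54 50 27
f 58 50 54
f 69 68 72
f 69 72 70
f 70 72 73
f 70 73 71
f 72 68 74
f 72 74 73
f 73 74 75
f 73 75 71
f 74 68 76
f 74 76 75
f 75 76 77
f 75 77 71
f 76 68 78
f 76 78 77
f 77 78 79
f 77 79 71
f 78 68 80
f 78 80 79
f 79 80 81
f 79 81 71
f 80 68 82
f 80 82 81
f 81 82 83
f 81 83 71
f 82 68 84
f 82 84 83
f 83 84 85
f 83 85 71
f 84 68 86
f 84 86 85
f 85 86 87
f 85 87 71
f 86 68 88
f 86 88 87
f 87 88 89
f 87 89 71
f 88 68 69
f 88 69 89
f 89 69 70
f 89 70 71
f 91 93 90
f 94 91 90
f 90 93 92
f 92 94 90
f 91 97 93
f 95 91 94
f 95 97 91
f 93 97 92
f 96 94 92
f 92 97 96
f 96 95 94
f 97 95 96

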